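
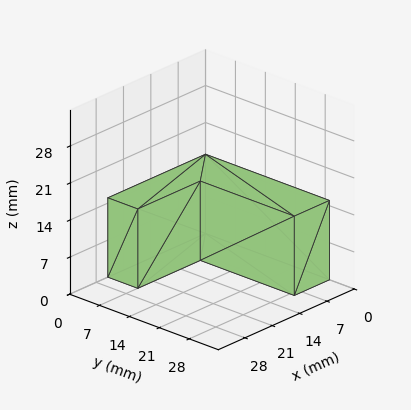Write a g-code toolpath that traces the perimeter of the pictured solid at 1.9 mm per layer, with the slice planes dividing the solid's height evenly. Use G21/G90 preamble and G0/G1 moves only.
Reading the render: the shape is an L-shaped prism: outer 25 × 29 mm, arm thicknesses ≈ 7 mm (horizontal) and 9 mm (vertical), extruded 15 mm in z (dimensions read to the nearest mm from the axis ticks). For the g-code, the solid's height is divided into equal slices at the stated Δz and each level perimeter traced with G1 moves after a G0 lift.

; perimeter-only toolpath
G21 ; units = mm
G90 ; absolute positioning
G28 ; home
; layer 1
G0 Z1.9
G0 X0.0 Y0.0
G1 X25.0 Y0.0
G1 X25.0 Y7.0
G1 X9.0 Y7.0
G1 X9.0 Y29.0
G1 X0.0 Y29.0
G1 X0.0 Y0.0
; layer 2
G0 Z3.8
G0 X0.0 Y0.0
G1 X25.0 Y0.0
G1 X25.0 Y7.0
G1 X9.0 Y7.0
G1 X9.0 Y29.0
G1 X0.0 Y29.0
G1 X0.0 Y0.0
; layer 3
G0 Z5.6
G0 X0.0 Y0.0
G1 X25.0 Y0.0
G1 X25.0 Y7.0
G1 X9.0 Y7.0
G1 X9.0 Y29.0
G1 X0.0 Y29.0
G1 X0.0 Y0.0
; layer 4
G0 Z7.5
G0 X0.0 Y0.0
G1 X25.0 Y0.0
G1 X25.0 Y7.0
G1 X9.0 Y7.0
G1 X9.0 Y29.0
G1 X0.0 Y29.0
G1 X0.0 Y0.0
; layer 5
G0 Z9.4
G0 X0.0 Y0.0
G1 X25.0 Y0.0
G1 X25.0 Y7.0
G1 X9.0 Y7.0
G1 X9.0 Y29.0
G1 X0.0 Y29.0
G1 X0.0 Y0.0
; layer 6
G0 Z11.2
G0 X0.0 Y0.0
G1 X25.0 Y0.0
G1 X25.0 Y7.0
G1 X9.0 Y7.0
G1 X9.0 Y29.0
G1 X0.0 Y29.0
G1 X0.0 Y0.0
; layer 7
G0 Z13.1
G0 X0.0 Y0.0
G1 X25.0 Y0.0
G1 X25.0 Y7.0
G1 X9.0 Y7.0
G1 X9.0 Y29.0
G1 X0.0 Y29.0
G1 X0.0 Y0.0
; layer 8
G0 Z15.0
G0 X0.0 Y0.0
G1 X25.0 Y0.0
G1 X25.0 Y7.0
G1 X9.0 Y7.0
G1 X9.0 Y29.0
G1 X0.0 Y29.0
G1 X0.0 Y0.0
M2 ; end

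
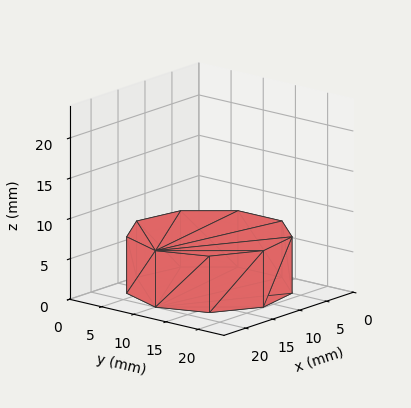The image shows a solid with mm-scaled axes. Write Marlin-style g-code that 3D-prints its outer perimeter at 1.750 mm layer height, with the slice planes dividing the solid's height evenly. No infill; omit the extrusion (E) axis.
Reading the render: the shape is a regular 9-sided prism (a cylinder approximated with 9 flat sides), circumscribed radius ≈ 10 mm, height ≈ 7 mm (dimensions read to the nearest mm from the axis ticks). For the g-code, the solid's height is divided into equal slices at the stated Δz and each level perimeter traced with G1 moves after a G0 lift.

; perimeter-only toolpath
G21 ; units = mm
G90 ; absolute positioning
G28 ; home
; layer 1
G0 Z1.750
G0 X20.000 Y10.000
G1 X17.660 Y16.428
G1 X11.736 Y19.848
G1 X5.000 Y18.660
G1 X0.603 Y13.420
G1 X0.603 Y6.580
G1 X5.000 Y1.340
G1 X11.736 Y0.152
G1 X17.660 Y3.572
G1 X20.000 Y10.000
; layer 2
G0 Z3.500
G0 X20.000 Y10.000
G1 X17.660 Y16.428
G1 X11.736 Y19.848
G1 X5.000 Y18.660
G1 X0.603 Y13.420
G1 X0.603 Y6.580
G1 X5.000 Y1.340
G1 X11.736 Y0.152
G1 X17.660 Y3.572
G1 X20.000 Y10.000
; layer 3
G0 Z5.250
G0 X20.000 Y10.000
G1 X17.660 Y16.428
G1 X11.736 Y19.848
G1 X5.000 Y18.660
G1 X0.603 Y13.420
G1 X0.603 Y6.580
G1 X5.000 Y1.340
G1 X11.736 Y0.152
G1 X17.660 Y3.572
G1 X20.000 Y10.000
; layer 4
G0 Z7.000
G0 X20.000 Y10.000
G1 X17.660 Y16.428
G1 X11.736 Y19.848
G1 X5.000 Y18.660
G1 X0.603 Y13.420
G1 X0.603 Y6.580
G1 X5.000 Y1.340
G1 X11.736 Y0.152
G1 X17.660 Y3.572
G1 X20.000 Y10.000
M2 ; end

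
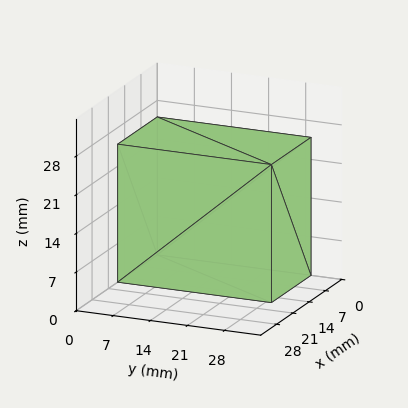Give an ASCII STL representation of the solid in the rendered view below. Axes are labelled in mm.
Reading the render: the shape is a rectangular box, roughly 17 × 29 mm footprint and 25 mm tall (dimensions read to the nearest mm from the axis ticks). For the STL, each face is triangulated and given an outward normal.

solid part
  facet normal 0.0000 0.0000 -1.0000
    outer loop
      vertex 17.000 29.000 0.000
      vertex 17.000 0.000 0.000
      vertex 0.000 0.000 0.000
    endloop
  endfacet
  facet normal 0.0000 0.0000 -1.0000
    outer loop
      vertex 0.000 29.000 0.000
      vertex 17.000 29.000 0.000
      vertex 0.000 0.000 0.000
    endloop
  endfacet
  facet normal 0.0000 0.0000 1.0000
    outer loop
      vertex 0.000 0.000 25.000
      vertex 17.000 0.000 25.000
      vertex 17.000 29.000 25.000
    endloop
  endfacet
  facet normal 0.0000 0.0000 1.0000
    outer loop
      vertex 0.000 0.000 25.000
      vertex 17.000 29.000 25.000
      vertex 0.000 29.000 25.000
    endloop
  endfacet
  facet normal 0.0000 -1.0000 0.0000
    outer loop
      vertex 0.000 0.000 0.000
      vertex 17.000 0.000 0.000
      vertex 17.000 0.000 25.000
    endloop
  endfacet
  facet normal 0.0000 -1.0000 0.0000
    outer loop
      vertex 0.000 0.000 0.000
      vertex 17.000 0.000 25.000
      vertex 0.000 0.000 25.000
    endloop
  endfacet
  facet normal 0.0000 1.0000 0.0000
    outer loop
      vertex 17.000 29.000 25.000
      vertex 17.000 29.000 0.000
      vertex 0.000 29.000 0.000
    endloop
  endfacet
  facet normal 0.0000 1.0000 0.0000
    outer loop
      vertex 0.000 29.000 25.000
      vertex 17.000 29.000 25.000
      vertex 0.000 29.000 0.000
    endloop
  endfacet
  facet normal -1.0000 0.0000 0.0000
    outer loop
      vertex 0.000 29.000 25.000
      vertex 0.000 29.000 0.000
      vertex 0.000 0.000 0.000
    endloop
  endfacet
  facet normal -1.0000 0.0000 0.0000
    outer loop
      vertex 0.000 0.000 25.000
      vertex 0.000 29.000 25.000
      vertex 0.000 0.000 0.000
    endloop
  endfacet
  facet normal 1.0000 0.0000 0.0000
    outer loop
      vertex 17.000 0.000 0.000
      vertex 17.000 29.000 0.000
      vertex 17.000 29.000 25.000
    endloop
  endfacet
  facet normal 1.0000 0.0000 0.0000
    outer loop
      vertex 17.000 0.000 0.000
      vertex 17.000 29.000 25.000
      vertex 17.000 0.000 25.000
    endloop
  endfacet
endsolid part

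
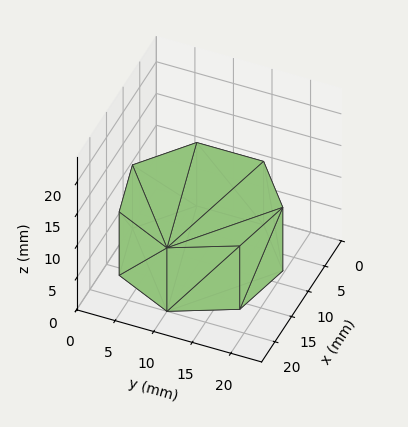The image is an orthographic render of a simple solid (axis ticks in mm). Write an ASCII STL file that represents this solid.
Reading the render: the shape is a regular 7-sided prism (a cylinder approximated with 7 flat sides), circumscribed radius ≈ 10 mm, height ≈ 10 mm (dimensions read to the nearest mm from the axis ticks). For the STL, each face is triangulated and given an outward normal.

solid part
  facet normal 0.0000 0.0000 -1.0000
    outer loop
      vertex 7.77 19.75 0.00
      vertex 16.23 17.82 0.00
      vertex 20.00 10.00 0.00
    endloop
  endfacet
  facet normal 0.0000 0.0000 -1.0000
    outer loop
      vertex 0.99 14.34 0.00
      vertex 7.77 19.75 0.00
      vertex 20.00 10.00 0.00
    endloop
  endfacet
  facet normal 0.0000 0.0000 -1.0000
    outer loop
      vertex 0.99 5.66 0.00
      vertex 0.99 14.34 0.00
      vertex 20.00 10.00 0.00
    endloop
  endfacet
  facet normal 0.0000 0.0000 -1.0000
    outer loop
      vertex 7.77 0.25 0.00
      vertex 0.99 5.66 0.00
      vertex 20.00 10.00 0.00
    endloop
  endfacet
  facet normal 0.0000 0.0000 -1.0000
    outer loop
      vertex 16.23 2.18 0.00
      vertex 7.77 0.25 0.00
      vertex 20.00 10.00 0.00
    endloop
  endfacet
  facet normal 0.0000 0.0000 1.0000
    outer loop
      vertex 20.00 10.00 10.00
      vertex 16.23 17.82 10.00
      vertex 7.77 19.75 10.00
    endloop
  endfacet
  facet normal 0.0000 0.0000 1.0000
    outer loop
      vertex 20.00 10.00 10.00
      vertex 7.77 19.75 10.00
      vertex 0.99 14.34 10.00
    endloop
  endfacet
  facet normal 0.0000 0.0000 1.0000
    outer loop
      vertex 20.00 10.00 10.00
      vertex 0.99 14.34 10.00
      vertex 0.99 5.66 10.00
    endloop
  endfacet
  facet normal 0.0000 0.0000 1.0000
    outer loop
      vertex 20.00 10.00 10.00
      vertex 0.99 5.66 10.00
      vertex 7.77 0.25 10.00
    endloop
  endfacet
  facet normal 0.0000 0.0000 1.0000
    outer loop
      vertex 20.00 10.00 10.00
      vertex 7.77 0.25 10.00
      vertex 16.23 2.18 10.00
    endloop
  endfacet
  facet normal 0.9008 0.4343 0.0000
    outer loop
      vertex 20.00 10.00 0.00
      vertex 16.23 17.82 0.00
      vertex 16.23 17.82 10.00
    endloop
  endfacet
  facet normal 0.9008 0.4343 0.0000
    outer loop
      vertex 20.00 10.00 0.00
      vertex 16.23 17.82 10.00
      vertex 20.00 10.00 10.00
    endloop
  endfacet
  facet normal 0.2224 0.9750 0.0000
    outer loop
      vertex 16.23 17.82 0.00
      vertex 7.77 19.75 0.00
      vertex 7.77 19.75 10.00
    endloop
  endfacet
  facet normal 0.2224 0.9750 0.0000
    outer loop
      vertex 16.23 17.82 0.00
      vertex 7.77 19.75 10.00
      vertex 16.23 17.82 10.00
    endloop
  endfacet
  facet normal -0.6237 0.7817 0.0000
    outer loop
      vertex 7.77 19.75 0.00
      vertex 0.99 14.34 0.00
      vertex 0.99 14.34 10.00
    endloop
  endfacet
  facet normal -0.6237 0.7817 0.0000
    outer loop
      vertex 7.77 19.75 0.00
      vertex 0.99 14.34 10.00
      vertex 7.77 19.75 10.00
    endloop
  endfacet
  facet normal -1.0000 0.0000 0.0000
    outer loop
      vertex 0.99 14.34 0.00
      vertex 0.99 5.66 0.00
      vertex 0.99 5.66 10.00
    endloop
  endfacet
  facet normal -1.0000 0.0000 0.0000
    outer loop
      vertex 0.99 14.34 0.00
      vertex 0.99 5.66 10.00
      vertex 0.99 14.34 10.00
    endloop
  endfacet
  facet normal -0.6237 -0.7817 0.0000
    outer loop
      vertex 0.99 5.66 0.00
      vertex 7.77 0.25 0.00
      vertex 7.77 0.25 10.00
    endloop
  endfacet
  facet normal -0.6237 -0.7817 0.0000
    outer loop
      vertex 0.99 5.66 0.00
      vertex 7.77 0.25 10.00
      vertex 0.99 5.66 10.00
    endloop
  endfacet
  facet normal 0.2224 -0.9750 0.0000
    outer loop
      vertex 7.77 0.25 0.00
      vertex 16.23 2.18 0.00
      vertex 16.23 2.18 10.00
    endloop
  endfacet
  facet normal 0.2224 -0.9750 0.0000
    outer loop
      vertex 7.77 0.25 0.00
      vertex 16.23 2.18 10.00
      vertex 7.77 0.25 10.00
    endloop
  endfacet
  facet normal 0.9008 -0.4343 0.0000
    outer loop
      vertex 16.23 2.18 0.00
      vertex 20.00 10.00 0.00
      vertex 20.00 10.00 10.00
    endloop
  endfacet
  facet normal 0.9008 -0.4343 0.0000
    outer loop
      vertex 16.23 2.18 0.00
      vertex 20.00 10.00 10.00
      vertex 16.23 2.18 10.00
    endloop
  endfacet
endsolid part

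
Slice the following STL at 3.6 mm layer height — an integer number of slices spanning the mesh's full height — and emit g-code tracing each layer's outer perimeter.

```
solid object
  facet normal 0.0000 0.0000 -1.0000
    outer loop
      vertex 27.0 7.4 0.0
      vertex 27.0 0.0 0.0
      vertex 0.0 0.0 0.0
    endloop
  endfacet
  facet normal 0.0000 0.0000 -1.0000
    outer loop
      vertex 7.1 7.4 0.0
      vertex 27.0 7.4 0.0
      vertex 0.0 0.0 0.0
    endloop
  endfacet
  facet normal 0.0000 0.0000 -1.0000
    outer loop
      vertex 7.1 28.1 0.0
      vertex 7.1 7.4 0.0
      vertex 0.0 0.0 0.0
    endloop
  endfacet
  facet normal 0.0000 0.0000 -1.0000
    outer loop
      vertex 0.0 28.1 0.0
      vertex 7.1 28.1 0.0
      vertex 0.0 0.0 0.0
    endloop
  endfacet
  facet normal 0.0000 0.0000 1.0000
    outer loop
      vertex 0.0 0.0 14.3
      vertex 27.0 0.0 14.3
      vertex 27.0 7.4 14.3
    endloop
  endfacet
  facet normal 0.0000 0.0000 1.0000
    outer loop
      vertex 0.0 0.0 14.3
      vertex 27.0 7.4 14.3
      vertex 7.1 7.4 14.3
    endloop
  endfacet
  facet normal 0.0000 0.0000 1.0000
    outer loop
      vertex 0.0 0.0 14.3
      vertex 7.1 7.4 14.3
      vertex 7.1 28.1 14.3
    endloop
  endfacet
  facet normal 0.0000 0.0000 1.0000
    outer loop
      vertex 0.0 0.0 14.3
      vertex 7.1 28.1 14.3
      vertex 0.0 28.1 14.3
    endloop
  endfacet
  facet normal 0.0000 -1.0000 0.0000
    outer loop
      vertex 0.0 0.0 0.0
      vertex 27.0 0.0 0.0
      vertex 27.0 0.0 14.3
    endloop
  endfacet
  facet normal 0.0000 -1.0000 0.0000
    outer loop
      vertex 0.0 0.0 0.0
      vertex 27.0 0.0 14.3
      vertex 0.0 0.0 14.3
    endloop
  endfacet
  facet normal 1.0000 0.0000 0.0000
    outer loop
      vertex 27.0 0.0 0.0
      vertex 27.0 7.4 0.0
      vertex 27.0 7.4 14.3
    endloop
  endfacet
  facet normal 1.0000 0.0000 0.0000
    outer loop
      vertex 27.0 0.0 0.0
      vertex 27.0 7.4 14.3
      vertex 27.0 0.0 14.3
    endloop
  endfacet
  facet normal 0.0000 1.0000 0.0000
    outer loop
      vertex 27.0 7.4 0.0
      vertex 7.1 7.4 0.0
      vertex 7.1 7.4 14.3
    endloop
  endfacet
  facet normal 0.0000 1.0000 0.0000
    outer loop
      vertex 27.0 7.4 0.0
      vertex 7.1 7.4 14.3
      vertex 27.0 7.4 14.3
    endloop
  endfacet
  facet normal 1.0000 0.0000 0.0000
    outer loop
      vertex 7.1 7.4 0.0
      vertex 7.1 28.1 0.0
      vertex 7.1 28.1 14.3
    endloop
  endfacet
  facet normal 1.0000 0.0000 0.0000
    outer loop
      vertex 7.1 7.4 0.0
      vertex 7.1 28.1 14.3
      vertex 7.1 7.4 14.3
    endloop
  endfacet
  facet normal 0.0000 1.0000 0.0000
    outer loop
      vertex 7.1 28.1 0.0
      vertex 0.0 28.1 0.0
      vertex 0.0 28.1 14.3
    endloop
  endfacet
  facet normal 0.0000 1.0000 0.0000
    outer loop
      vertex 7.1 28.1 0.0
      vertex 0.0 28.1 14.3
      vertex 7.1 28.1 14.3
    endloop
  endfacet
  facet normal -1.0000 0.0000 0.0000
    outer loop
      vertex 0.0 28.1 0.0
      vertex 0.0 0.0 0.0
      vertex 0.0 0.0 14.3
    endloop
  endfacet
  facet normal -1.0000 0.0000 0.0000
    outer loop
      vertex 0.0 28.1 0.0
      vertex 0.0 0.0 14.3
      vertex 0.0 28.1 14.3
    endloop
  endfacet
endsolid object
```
; perimeter-only toolpath
G21 ; units = mm
G90 ; absolute positioning
G28 ; home
; layer 1
G0 Z3.6
G0 X0.0 Y0.0
G1 X27.0 Y0.0
G1 X27.0 Y7.4
G1 X7.1 Y7.4
G1 X7.1 Y28.1
G1 X0.0 Y28.1
G1 X0.0 Y0.0
; layer 2
G0 Z7.2
G0 X0.0 Y0.0
G1 X27.0 Y0.0
G1 X27.0 Y7.4
G1 X7.1 Y7.4
G1 X7.1 Y28.1
G1 X0.0 Y28.1
G1 X0.0 Y0.0
; layer 3
G0 Z10.7
G0 X0.0 Y0.0
G1 X27.0 Y0.0
G1 X27.0 Y7.4
G1 X7.1 Y7.4
G1 X7.1 Y28.1
G1 X0.0 Y28.1
G1 X0.0 Y0.0
; layer 4
G0 Z14.3
G0 X0.0 Y0.0
G1 X27.0 Y0.0
G1 X27.0 Y7.4
G1 X7.1 Y7.4
G1 X7.1 Y28.1
G1 X0.0 Y28.1
G1 X0.0 Y0.0
M2 ; end

The solid is an L-shaped prism: outer 27 × 28.1 mm, arm thicknesses ≈ 7.4 mm (horizontal) and 7.1 mm (vertical), extruded 14.3 mm in z. Slicing at Δz = 3.6 mm — 4 equal slices spanning the solid's height, so layer i sits at z = i·h/4 — gives 4 non-empty perimeters. Each is a 6-segment closed polygon; G0 lifts to the layer z and rapids to the start vertex, then G1 traces the edges.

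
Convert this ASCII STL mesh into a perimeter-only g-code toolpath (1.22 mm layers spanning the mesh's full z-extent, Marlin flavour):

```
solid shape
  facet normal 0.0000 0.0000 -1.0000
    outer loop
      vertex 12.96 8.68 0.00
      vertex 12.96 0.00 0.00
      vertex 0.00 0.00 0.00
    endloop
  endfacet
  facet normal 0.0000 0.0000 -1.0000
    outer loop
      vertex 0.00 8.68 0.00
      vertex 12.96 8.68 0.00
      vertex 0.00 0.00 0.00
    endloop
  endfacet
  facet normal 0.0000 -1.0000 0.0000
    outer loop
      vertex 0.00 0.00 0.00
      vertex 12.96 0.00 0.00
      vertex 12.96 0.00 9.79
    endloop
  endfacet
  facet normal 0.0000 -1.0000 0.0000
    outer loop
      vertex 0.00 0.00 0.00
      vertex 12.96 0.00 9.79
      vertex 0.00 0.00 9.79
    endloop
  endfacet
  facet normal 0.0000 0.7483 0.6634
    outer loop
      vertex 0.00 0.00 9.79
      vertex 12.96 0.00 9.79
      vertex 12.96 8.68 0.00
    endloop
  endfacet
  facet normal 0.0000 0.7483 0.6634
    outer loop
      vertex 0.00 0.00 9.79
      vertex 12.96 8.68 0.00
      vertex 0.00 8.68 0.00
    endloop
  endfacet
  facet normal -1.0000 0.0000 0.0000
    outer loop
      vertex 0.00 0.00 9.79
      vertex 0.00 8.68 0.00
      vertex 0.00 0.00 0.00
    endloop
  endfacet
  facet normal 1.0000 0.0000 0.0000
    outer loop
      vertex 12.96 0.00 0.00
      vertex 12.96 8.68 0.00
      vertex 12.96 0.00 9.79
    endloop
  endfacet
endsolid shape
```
; perimeter-only toolpath
G21 ; units = mm
G90 ; absolute positioning
G28 ; home
; layer 1
G0 Z1.22
G0 X0.00 Y0.00
G1 X12.96 Y0.00
G1 X12.96 Y7.59
G1 X0.00 Y7.59
G1 X0.00 Y0.00
; layer 2
G0 Z2.45
G0 X0.00 Y0.00
G1 X12.96 Y0.00
G1 X12.96 Y6.51
G1 X0.00 Y6.51
G1 X0.00 Y0.00
; layer 3
G0 Z3.67
G0 X0.00 Y0.00
G1 X12.96 Y0.00
G1 X12.96 Y5.42
G1 X0.00 Y5.42
G1 X0.00 Y0.00
; layer 4
G0 Z4.89
G0 X0.00 Y0.00
G1 X12.96 Y0.00
G1 X12.96 Y4.34
G1 X0.00 Y4.34
G1 X0.00 Y0.00
; layer 5
G0 Z6.12
G0 X0.00 Y0.00
G1 X12.96 Y0.00
G1 X12.96 Y3.25
G1 X0.00 Y3.25
G1 X0.00 Y0.00
; layer 6
G0 Z7.34
G0 X0.00 Y0.00
G1 X12.96 Y0.00
G1 X12.96 Y2.17
G1 X0.00 Y2.17
G1 X0.00 Y0.00
; layer 7
G0 Z8.57
G0 X0.00 Y0.00
G1 X12.96 Y0.00
G1 X12.96 Y1.08
G1 X0.00 Y1.08
G1 X0.00 Y0.00
M2 ; end

The solid is a wedge (ramp): 13 × 8.68 mm base, rising to 9.79 mm along the y=0 edge and sloping linearly to z=0 at y=8.68. Slicing at Δz = 1.22 mm — 8 equal slices spanning the solid's height, so layer i sits at z = i·h/8 — gives 7 non-empty perimeters. Each is a 4-segment closed polygon; G0 lifts to the layer z and rapids to the start vertex, then G1 traces the edges. The cross-section shrinks linearly with z (the slice at the apex is degenerate and omitted).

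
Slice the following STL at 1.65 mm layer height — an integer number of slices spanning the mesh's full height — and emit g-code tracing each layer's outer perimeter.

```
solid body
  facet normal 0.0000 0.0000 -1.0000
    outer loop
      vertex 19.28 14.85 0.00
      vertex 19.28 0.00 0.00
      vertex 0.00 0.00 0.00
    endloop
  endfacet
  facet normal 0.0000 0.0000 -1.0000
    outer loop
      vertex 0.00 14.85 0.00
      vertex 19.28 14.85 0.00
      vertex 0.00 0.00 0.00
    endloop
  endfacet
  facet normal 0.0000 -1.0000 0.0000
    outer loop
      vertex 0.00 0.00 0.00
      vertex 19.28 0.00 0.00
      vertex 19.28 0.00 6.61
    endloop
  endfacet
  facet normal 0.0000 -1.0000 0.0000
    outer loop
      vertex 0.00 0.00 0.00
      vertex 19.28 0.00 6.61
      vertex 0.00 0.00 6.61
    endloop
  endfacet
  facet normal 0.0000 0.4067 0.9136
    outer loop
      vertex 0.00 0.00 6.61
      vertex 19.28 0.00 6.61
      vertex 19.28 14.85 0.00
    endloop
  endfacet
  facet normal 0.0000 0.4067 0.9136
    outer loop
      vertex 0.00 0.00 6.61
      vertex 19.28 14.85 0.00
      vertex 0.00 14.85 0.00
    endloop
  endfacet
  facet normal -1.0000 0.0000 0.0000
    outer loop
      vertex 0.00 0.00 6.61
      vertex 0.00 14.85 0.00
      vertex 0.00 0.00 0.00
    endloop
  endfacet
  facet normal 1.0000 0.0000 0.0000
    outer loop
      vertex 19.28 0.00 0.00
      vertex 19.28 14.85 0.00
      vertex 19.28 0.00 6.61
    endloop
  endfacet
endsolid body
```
; perimeter-only toolpath
G21 ; units = mm
G90 ; absolute positioning
G28 ; home
; layer 1
G0 Z1.65
G0 X0.00 Y0.00
G1 X19.28 Y0.00
G1 X19.28 Y11.14
G1 X0.00 Y11.14
G1 X0.00 Y0.00
; layer 2
G0 Z3.31
G0 X0.00 Y0.00
G1 X19.28 Y0.00
G1 X19.28 Y7.42
G1 X0.00 Y7.42
G1 X0.00 Y0.00
; layer 3
G0 Z4.96
G0 X0.00 Y0.00
G1 X19.28 Y0.00
G1 X19.28 Y3.71
G1 X0.00 Y3.71
G1 X0.00 Y0.00
M2 ; end

The solid is a wedge (ramp): 19.3 × 14.8 mm base, rising to 6.61 mm along the y=0 edge and sloping linearly to z=0 at y=14.8. Slicing at Δz = 1.65 mm — 4 equal slices spanning the solid's height, so layer i sits at z = i·h/4 — gives 3 non-empty perimeters. Each is a 4-segment closed polygon; G0 lifts to the layer z and rapids to the start vertex, then G1 traces the edges. The cross-section shrinks linearly with z (the slice at the apex is degenerate and omitted).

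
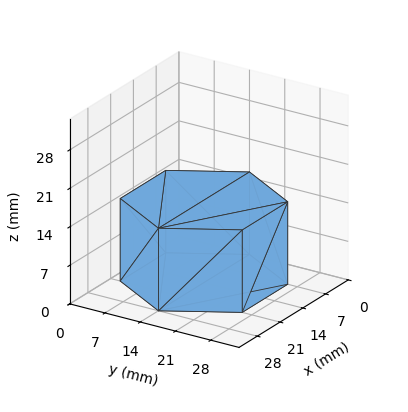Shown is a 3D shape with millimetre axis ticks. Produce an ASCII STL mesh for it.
Reading the render: the shape is a regular 6-sided prism (a cylinder approximated with 6 flat sides), circumscribed radius ≈ 14 mm, height ≈ 15 mm (dimensions read to the nearest mm from the axis ticks). For the STL, each face is triangulated and given an outward normal.

solid part
  facet normal 0.0000 0.0000 -1.0000
    outer loop
      vertex 7.0 26.1 0.0
      vertex 21.0 26.1 0.0
      vertex 28.0 14.0 0.0
    endloop
  endfacet
  facet normal 0.0000 0.0000 -1.0000
    outer loop
      vertex 0.0 14.0 0.0
      vertex 7.0 26.1 0.0
      vertex 28.0 14.0 0.0
    endloop
  endfacet
  facet normal 0.0000 0.0000 -1.0000
    outer loop
      vertex 7.0 1.9 0.0
      vertex 0.0 14.0 0.0
      vertex 28.0 14.0 0.0
    endloop
  endfacet
  facet normal 0.0000 0.0000 -1.0000
    outer loop
      vertex 21.0 1.9 0.0
      vertex 7.0 1.9 0.0
      vertex 28.0 14.0 0.0
    endloop
  endfacet
  facet normal 0.0000 0.0000 1.0000
    outer loop
      vertex 28.0 14.0 15.0
      vertex 21.0 26.1 15.0
      vertex 7.0 26.1 15.0
    endloop
  endfacet
  facet normal 0.0000 0.0000 1.0000
    outer loop
      vertex 28.0 14.0 15.0
      vertex 7.0 26.1 15.0
      vertex 0.0 14.0 15.0
    endloop
  endfacet
  facet normal 0.0000 0.0000 1.0000
    outer loop
      vertex 28.0 14.0 15.0
      vertex 0.0 14.0 15.0
      vertex 7.0 1.9 15.0
    endloop
  endfacet
  facet normal 0.0000 0.0000 1.0000
    outer loop
      vertex 28.0 14.0 15.0
      vertex 7.0 1.9 15.0
      vertex 21.0 1.9 15.0
    endloop
  endfacet
  facet normal 0.8656 0.5008 0.0000
    outer loop
      vertex 28.0 14.0 0.0
      vertex 21.0 26.1 0.0
      vertex 21.0 26.1 15.0
    endloop
  endfacet
  facet normal 0.8656 0.5008 0.0000
    outer loop
      vertex 28.0 14.0 0.0
      vertex 21.0 26.1 15.0
      vertex 28.0 14.0 15.0
    endloop
  endfacet
  facet normal 0.0000 1.0000 0.0000
    outer loop
      vertex 21.0 26.1 0.0
      vertex 7.0 26.1 0.0
      vertex 7.0 26.1 15.0
    endloop
  endfacet
  facet normal 0.0000 1.0000 0.0000
    outer loop
      vertex 21.0 26.1 0.0
      vertex 7.0 26.1 15.0
      vertex 21.0 26.1 15.0
    endloop
  endfacet
  facet normal -0.8656 0.5008 0.0000
    outer loop
      vertex 7.0 26.1 0.0
      vertex 0.0 14.0 0.0
      vertex 0.0 14.0 15.0
    endloop
  endfacet
  facet normal -0.8656 0.5008 0.0000
    outer loop
      vertex 7.0 26.1 0.0
      vertex 0.0 14.0 15.0
      vertex 7.0 26.1 15.0
    endloop
  endfacet
  facet normal -0.8656 -0.5008 0.0000
    outer loop
      vertex 0.0 14.0 0.0
      vertex 7.0 1.9 0.0
      vertex 7.0 1.9 15.0
    endloop
  endfacet
  facet normal -0.8656 -0.5008 0.0000
    outer loop
      vertex 0.0 14.0 0.0
      vertex 7.0 1.9 15.0
      vertex 0.0 14.0 15.0
    endloop
  endfacet
  facet normal 0.0000 -1.0000 0.0000
    outer loop
      vertex 7.0 1.9 0.0
      vertex 21.0 1.9 0.0
      vertex 21.0 1.9 15.0
    endloop
  endfacet
  facet normal 0.0000 -1.0000 0.0000
    outer loop
      vertex 7.0 1.9 0.0
      vertex 21.0 1.9 15.0
      vertex 7.0 1.9 15.0
    endloop
  endfacet
  facet normal 0.8656 -0.5008 0.0000
    outer loop
      vertex 21.0 1.9 0.0
      vertex 28.0 14.0 0.0
      vertex 28.0 14.0 15.0
    endloop
  endfacet
  facet normal 0.8656 -0.5008 0.0000
    outer loop
      vertex 21.0 1.9 0.0
      vertex 28.0 14.0 15.0
      vertex 21.0 1.9 15.0
    endloop
  endfacet
endsolid part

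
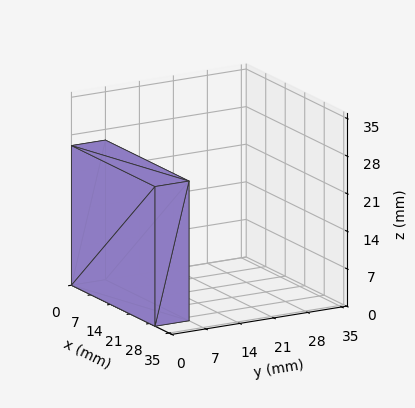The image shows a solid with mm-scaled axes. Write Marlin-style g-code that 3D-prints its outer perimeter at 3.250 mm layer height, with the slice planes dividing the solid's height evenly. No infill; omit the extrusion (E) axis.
Reading the render: the shape is a rectangular box, roughly 30 × 7 mm footprint and 26 mm tall (dimensions read to the nearest mm from the axis ticks). For the g-code, the solid's height is divided into equal slices at the stated Δz and each level perimeter traced with G1 moves after a G0 lift.

; perimeter-only toolpath
G21 ; units = mm
G90 ; absolute positioning
G28 ; home
; layer 1
G0 Z3.250
G0 X0.000 Y0.000
G1 X30.000 Y0.000
G1 X30.000 Y7.000
G1 X0.000 Y7.000
G1 X0.000 Y0.000
; layer 2
G0 Z6.500
G0 X0.000 Y0.000
G1 X30.000 Y0.000
G1 X30.000 Y7.000
G1 X0.000 Y7.000
G1 X0.000 Y0.000
; layer 3
G0 Z9.750
G0 X0.000 Y0.000
G1 X30.000 Y0.000
G1 X30.000 Y7.000
G1 X0.000 Y7.000
G1 X0.000 Y0.000
; layer 4
G0 Z13.000
G0 X0.000 Y0.000
G1 X30.000 Y0.000
G1 X30.000 Y7.000
G1 X0.000 Y7.000
G1 X0.000 Y0.000
; layer 5
G0 Z16.250
G0 X0.000 Y0.000
G1 X30.000 Y0.000
G1 X30.000 Y7.000
G1 X0.000 Y7.000
G1 X0.000 Y0.000
; layer 6
G0 Z19.500
G0 X0.000 Y0.000
G1 X30.000 Y0.000
G1 X30.000 Y7.000
G1 X0.000 Y7.000
G1 X0.000 Y0.000
; layer 7
G0 Z22.750
G0 X0.000 Y0.000
G1 X30.000 Y0.000
G1 X30.000 Y7.000
G1 X0.000 Y7.000
G1 X0.000 Y0.000
; layer 8
G0 Z26.000
G0 X0.000 Y0.000
G1 X30.000 Y0.000
G1 X30.000 Y7.000
G1 X0.000 Y7.000
G1 X0.000 Y0.000
M2 ; end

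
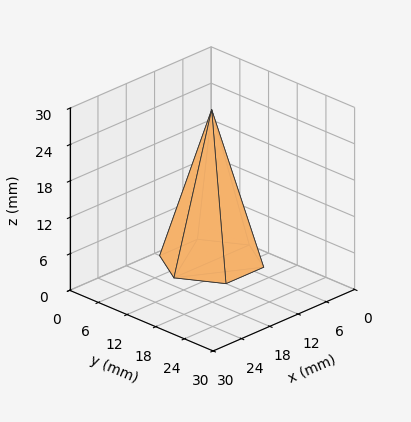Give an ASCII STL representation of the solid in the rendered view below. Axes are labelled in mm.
Reading the render: the shape is a regular 6-sided pyramid, base circumscribed radius ≈ 8 mm, apex at z ≈ 25 mm (dimensions read to the nearest mm from the axis ticks). For the STL, each face is triangulated and given an outward normal.

solid part
  facet normal 0.0000 0.0000 -1.0000
    outer loop
      vertex 4.00 14.93 0.00
      vertex 12.00 14.93 0.00
      vertex 16.00 8.00 0.00
    endloop
  endfacet
  facet normal 0.0000 0.0000 -1.0000
    outer loop
      vertex 0.00 8.00 0.00
      vertex 4.00 14.93 0.00
      vertex 16.00 8.00 0.00
    endloop
  endfacet
  facet normal 0.0000 0.0000 -1.0000
    outer loop
      vertex 4.00 1.07 0.00
      vertex 0.00 8.00 0.00
      vertex 16.00 8.00 0.00
    endloop
  endfacet
  facet normal 0.0000 0.0000 -1.0000
    outer loop
      vertex 12.00 1.07 0.00
      vertex 4.00 1.07 0.00
      vertex 16.00 8.00 0.00
    endloop
  endfacet
  facet normal 0.8346 0.4817 0.2671
    outer loop
      vertex 16.00 8.00 0.00
      vertex 12.00 14.93 0.00
      vertex 8.00 8.00 25.00
    endloop
  endfacet
  facet normal 0.0000 0.9637 0.2671
    outer loop
      vertex 12.00 14.93 0.00
      vertex 4.00 14.93 0.00
      vertex 8.00 8.00 25.00
    endloop
  endfacet
  facet normal -0.8346 0.4817 0.2671
    outer loop
      vertex 4.00 14.93 0.00
      vertex 0.00 8.00 0.00
      vertex 8.00 8.00 25.00
    endloop
  endfacet
  facet normal -0.8346 -0.4817 0.2671
    outer loop
      vertex 0.00 8.00 0.00
      vertex 4.00 1.07 0.00
      vertex 8.00 8.00 25.00
    endloop
  endfacet
  facet normal 0.0000 -0.9637 0.2671
    outer loop
      vertex 4.00 1.07 0.00
      vertex 12.00 1.07 0.00
      vertex 8.00 8.00 25.00
    endloop
  endfacet
  facet normal 0.8346 -0.4817 0.2671
    outer loop
      vertex 12.00 1.07 0.00
      vertex 16.00 8.00 0.00
      vertex 8.00 8.00 25.00
    endloop
  endfacet
endsolid part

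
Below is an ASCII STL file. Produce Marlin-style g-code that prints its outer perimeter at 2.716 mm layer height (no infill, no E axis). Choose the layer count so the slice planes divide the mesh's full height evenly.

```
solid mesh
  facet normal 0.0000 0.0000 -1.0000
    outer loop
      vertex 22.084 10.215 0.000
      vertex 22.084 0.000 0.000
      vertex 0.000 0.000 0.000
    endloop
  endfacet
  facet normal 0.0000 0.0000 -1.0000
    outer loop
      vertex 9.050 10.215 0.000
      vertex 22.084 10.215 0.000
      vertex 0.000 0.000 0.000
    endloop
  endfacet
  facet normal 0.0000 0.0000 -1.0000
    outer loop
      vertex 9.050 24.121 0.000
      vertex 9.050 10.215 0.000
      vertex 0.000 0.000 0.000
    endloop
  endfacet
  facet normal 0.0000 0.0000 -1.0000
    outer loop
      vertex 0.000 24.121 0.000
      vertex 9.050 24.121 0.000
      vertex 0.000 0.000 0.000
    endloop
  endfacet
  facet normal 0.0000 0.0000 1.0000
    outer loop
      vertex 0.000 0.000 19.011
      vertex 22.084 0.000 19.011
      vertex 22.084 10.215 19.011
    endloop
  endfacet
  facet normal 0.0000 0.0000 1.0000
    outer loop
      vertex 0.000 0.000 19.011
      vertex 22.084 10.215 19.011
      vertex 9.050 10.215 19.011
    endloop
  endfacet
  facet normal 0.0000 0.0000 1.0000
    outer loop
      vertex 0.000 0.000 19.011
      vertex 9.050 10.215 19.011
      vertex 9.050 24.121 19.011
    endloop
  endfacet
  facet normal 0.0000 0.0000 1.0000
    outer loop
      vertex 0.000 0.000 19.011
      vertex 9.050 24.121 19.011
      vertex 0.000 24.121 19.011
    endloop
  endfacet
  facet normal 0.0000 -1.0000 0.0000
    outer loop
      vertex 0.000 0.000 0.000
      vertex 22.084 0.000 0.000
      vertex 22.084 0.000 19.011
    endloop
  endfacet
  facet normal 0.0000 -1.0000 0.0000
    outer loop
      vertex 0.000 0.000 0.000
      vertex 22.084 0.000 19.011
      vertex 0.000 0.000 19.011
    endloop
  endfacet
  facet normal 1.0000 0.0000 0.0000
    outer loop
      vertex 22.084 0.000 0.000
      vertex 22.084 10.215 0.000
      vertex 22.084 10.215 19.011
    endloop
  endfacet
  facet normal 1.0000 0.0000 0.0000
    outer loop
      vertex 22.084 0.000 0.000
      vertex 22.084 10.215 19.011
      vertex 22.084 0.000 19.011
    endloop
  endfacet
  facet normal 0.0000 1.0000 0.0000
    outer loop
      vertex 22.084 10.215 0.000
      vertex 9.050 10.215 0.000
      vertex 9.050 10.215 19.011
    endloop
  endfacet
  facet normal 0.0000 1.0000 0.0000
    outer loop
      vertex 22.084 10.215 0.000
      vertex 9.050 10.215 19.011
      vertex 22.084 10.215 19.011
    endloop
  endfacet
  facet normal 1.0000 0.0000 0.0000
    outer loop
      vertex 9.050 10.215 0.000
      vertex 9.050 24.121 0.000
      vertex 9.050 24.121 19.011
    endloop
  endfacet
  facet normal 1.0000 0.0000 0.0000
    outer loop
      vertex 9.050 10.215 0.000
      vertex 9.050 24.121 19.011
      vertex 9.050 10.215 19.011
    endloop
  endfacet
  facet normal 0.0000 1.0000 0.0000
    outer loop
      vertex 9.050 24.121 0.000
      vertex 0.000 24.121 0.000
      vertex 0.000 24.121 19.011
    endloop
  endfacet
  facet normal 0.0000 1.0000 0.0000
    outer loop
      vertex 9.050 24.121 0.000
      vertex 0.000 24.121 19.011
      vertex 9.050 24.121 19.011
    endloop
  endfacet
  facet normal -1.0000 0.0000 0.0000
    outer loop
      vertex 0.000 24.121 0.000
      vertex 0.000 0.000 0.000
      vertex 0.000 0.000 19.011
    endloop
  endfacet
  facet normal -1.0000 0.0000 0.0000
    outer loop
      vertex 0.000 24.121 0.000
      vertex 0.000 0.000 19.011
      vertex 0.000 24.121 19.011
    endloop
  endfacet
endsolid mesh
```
; perimeter-only toolpath
G21 ; units = mm
G90 ; absolute positioning
G28 ; home
; layer 1
G0 Z2.716
G0 X0.000 Y0.000
G1 X22.084 Y0.000
G1 X22.084 Y10.215
G1 X9.050 Y10.215
G1 X9.050 Y24.121
G1 X0.000 Y24.121
G1 X0.000 Y0.000
; layer 2
G0 Z5.432
G0 X0.000 Y0.000
G1 X22.084 Y0.000
G1 X22.084 Y10.215
G1 X9.050 Y10.215
G1 X9.050 Y24.121
G1 X0.000 Y24.121
G1 X0.000 Y0.000
; layer 3
G0 Z8.148
G0 X0.000 Y0.000
G1 X22.084 Y0.000
G1 X22.084 Y10.215
G1 X9.050 Y10.215
G1 X9.050 Y24.121
G1 X0.000 Y24.121
G1 X0.000 Y0.000
; layer 4
G0 Z10.863
G0 X0.000 Y0.000
G1 X22.084 Y0.000
G1 X22.084 Y10.215
G1 X9.050 Y10.215
G1 X9.050 Y24.121
G1 X0.000 Y24.121
G1 X0.000 Y0.000
; layer 5
G0 Z13.579
G0 X0.000 Y0.000
G1 X22.084 Y0.000
G1 X22.084 Y10.215
G1 X9.050 Y10.215
G1 X9.050 Y24.121
G1 X0.000 Y24.121
G1 X0.000 Y0.000
; layer 6
G0 Z16.295
G0 X0.000 Y0.000
G1 X22.084 Y0.000
G1 X22.084 Y10.215
G1 X9.050 Y10.215
G1 X9.050 Y24.121
G1 X0.000 Y24.121
G1 X0.000 Y0.000
; layer 7
G0 Z19.011
G0 X0.000 Y0.000
G1 X22.084 Y0.000
G1 X22.084 Y10.215
G1 X9.050 Y10.215
G1 X9.050 Y24.121
G1 X0.000 Y24.121
G1 X0.000 Y0.000
M2 ; end

The solid is an L-shaped prism: outer 22.1 × 24.1 mm, arm thicknesses ≈ 10.2 mm (horizontal) and 9.05 mm (vertical), extruded 19 mm in z. Slicing at Δz = 2.716 mm — 7 equal slices spanning the solid's height, so layer i sits at z = i·h/7 — gives 7 non-empty perimeters. Each is a 6-segment closed polygon; G0 lifts to the layer z and rapids to the start vertex, then G1 traces the edges.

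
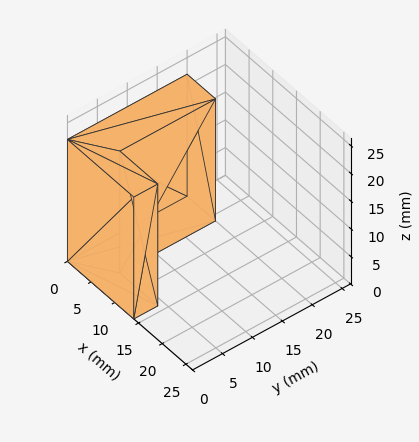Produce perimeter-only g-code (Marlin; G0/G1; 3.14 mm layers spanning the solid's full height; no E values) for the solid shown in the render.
Reading the render: the shape is an L-shaped prism: outer 14 × 20 mm, arm thicknesses ≈ 4 mm (horizontal) and 6 mm (vertical), extruded 22 mm in z (dimensions read to the nearest mm from the axis ticks). For the g-code, the solid's height is divided into equal slices at the stated Δz and each level perimeter traced with G1 moves after a G0 lift.

; perimeter-only toolpath
G21 ; units = mm
G90 ; absolute positioning
G28 ; home
; layer 1
G0 Z3.14
G0 X0.00 Y0.00
G1 X14.00 Y0.00
G1 X14.00 Y4.00
G1 X6.00 Y4.00
G1 X6.00 Y20.00
G1 X0.00 Y20.00
G1 X0.00 Y0.00
; layer 2
G0 Z6.29
G0 X0.00 Y0.00
G1 X14.00 Y0.00
G1 X14.00 Y4.00
G1 X6.00 Y4.00
G1 X6.00 Y20.00
G1 X0.00 Y20.00
G1 X0.00 Y0.00
; layer 3
G0 Z9.43
G0 X0.00 Y0.00
G1 X14.00 Y0.00
G1 X14.00 Y4.00
G1 X6.00 Y4.00
G1 X6.00 Y20.00
G1 X0.00 Y20.00
G1 X0.00 Y0.00
; layer 4
G0 Z12.57
G0 X0.00 Y0.00
G1 X14.00 Y0.00
G1 X14.00 Y4.00
G1 X6.00 Y4.00
G1 X6.00 Y20.00
G1 X0.00 Y20.00
G1 X0.00 Y0.00
; layer 5
G0 Z15.71
G0 X0.00 Y0.00
G1 X14.00 Y0.00
G1 X14.00 Y4.00
G1 X6.00 Y4.00
G1 X6.00 Y20.00
G1 X0.00 Y20.00
G1 X0.00 Y0.00
; layer 6
G0 Z18.86
G0 X0.00 Y0.00
G1 X14.00 Y0.00
G1 X14.00 Y4.00
G1 X6.00 Y4.00
G1 X6.00 Y20.00
G1 X0.00 Y20.00
G1 X0.00 Y0.00
; layer 7
G0 Z22.00
G0 X0.00 Y0.00
G1 X14.00 Y0.00
G1 X14.00 Y4.00
G1 X6.00 Y4.00
G1 X6.00 Y20.00
G1 X0.00 Y20.00
G1 X0.00 Y0.00
M2 ; end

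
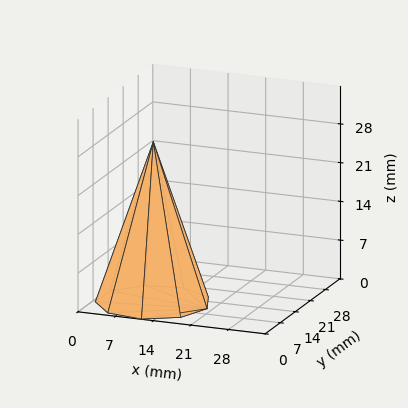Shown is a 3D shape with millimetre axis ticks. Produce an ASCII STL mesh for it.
Reading the render: the shape is a regular 9-sided pyramid, base circumscribed radius ≈ 10 mm, apex at z ≈ 29 mm (dimensions read to the nearest mm from the axis ticks). For the STL, each face is triangulated and given an outward normal.

solid part
  facet normal 0.0000 0.0000 -1.0000
    outer loop
      vertex 11.74 19.85 0.00
      vertex 17.66 16.43 0.00
      vertex 20.00 10.00 0.00
    endloop
  endfacet
  facet normal 0.0000 0.0000 -1.0000
    outer loop
      vertex 5.00 18.66 0.00
      vertex 11.74 19.85 0.00
      vertex 20.00 10.00 0.00
    endloop
  endfacet
  facet normal 0.0000 0.0000 -1.0000
    outer loop
      vertex 0.60 13.42 0.00
      vertex 5.00 18.66 0.00
      vertex 20.00 10.00 0.00
    endloop
  endfacet
  facet normal 0.0000 0.0000 -1.0000
    outer loop
      vertex 0.60 6.58 0.00
      vertex 0.60 13.42 0.00
      vertex 20.00 10.00 0.00
    endloop
  endfacet
  facet normal 0.0000 0.0000 -1.0000
    outer loop
      vertex 5.00 1.34 0.00
      vertex 0.60 6.58 0.00
      vertex 20.00 10.00 0.00
    endloop
  endfacet
  facet normal 0.0000 0.0000 -1.0000
    outer loop
      vertex 11.74 0.15 0.00
      vertex 5.00 1.34 0.00
      vertex 20.00 10.00 0.00
    endloop
  endfacet
  facet normal 0.0000 0.0000 -1.0000
    outer loop
      vertex 17.66 3.57 0.00
      vertex 11.74 0.15 0.00
      vertex 20.00 10.00 0.00
    endloop
  endfacet
  facet normal 0.8939 0.3253 0.3083
    outer loop
      vertex 20.00 10.00 0.00
      vertex 17.66 16.43 0.00
      vertex 10.00 10.00 29.00
    endloop
  endfacet
  facet normal 0.4759 0.8237 0.3083
    outer loop
      vertex 17.66 16.43 0.00
      vertex 11.74 19.85 0.00
      vertex 10.00 10.00 29.00
    endloop
  endfacet
  facet normal -0.1654 0.9368 0.3083
    outer loop
      vertex 11.74 19.85 0.00
      vertex 5.00 18.66 0.00
      vertex 10.00 10.00 29.00
    endloop
  endfacet
  facet normal -0.7285 0.6117 0.3083
    outer loop
      vertex 5.00 18.66 0.00
      vertex 0.60 13.42 0.00
      vertex 10.00 10.00 29.00
    endloop
  endfacet
  facet normal -0.9513 0.0000 0.3083
    outer loop
      vertex 0.60 13.42 0.00
      vertex 0.60 6.58 0.00
      vertex 10.00 10.00 29.00
    endloop
  endfacet
  facet normal -0.7285 -0.6117 0.3083
    outer loop
      vertex 0.60 6.58 0.00
      vertex 5.00 1.34 0.00
      vertex 10.00 10.00 29.00
    endloop
  endfacet
  facet normal -0.1654 -0.9368 0.3083
    outer loop
      vertex 5.00 1.34 0.00
      vertex 11.74 0.15 0.00
      vertex 10.00 10.00 29.00
    endloop
  endfacet
  facet normal 0.4759 -0.8237 0.3083
    outer loop
      vertex 11.74 0.15 0.00
      vertex 17.66 3.57 0.00
      vertex 10.00 10.00 29.00
    endloop
  endfacet
  facet normal 0.8939 -0.3253 0.3083
    outer loop
      vertex 17.66 3.57 0.00
      vertex 20.00 10.00 0.00
      vertex 10.00 10.00 29.00
    endloop
  endfacet
endsolid part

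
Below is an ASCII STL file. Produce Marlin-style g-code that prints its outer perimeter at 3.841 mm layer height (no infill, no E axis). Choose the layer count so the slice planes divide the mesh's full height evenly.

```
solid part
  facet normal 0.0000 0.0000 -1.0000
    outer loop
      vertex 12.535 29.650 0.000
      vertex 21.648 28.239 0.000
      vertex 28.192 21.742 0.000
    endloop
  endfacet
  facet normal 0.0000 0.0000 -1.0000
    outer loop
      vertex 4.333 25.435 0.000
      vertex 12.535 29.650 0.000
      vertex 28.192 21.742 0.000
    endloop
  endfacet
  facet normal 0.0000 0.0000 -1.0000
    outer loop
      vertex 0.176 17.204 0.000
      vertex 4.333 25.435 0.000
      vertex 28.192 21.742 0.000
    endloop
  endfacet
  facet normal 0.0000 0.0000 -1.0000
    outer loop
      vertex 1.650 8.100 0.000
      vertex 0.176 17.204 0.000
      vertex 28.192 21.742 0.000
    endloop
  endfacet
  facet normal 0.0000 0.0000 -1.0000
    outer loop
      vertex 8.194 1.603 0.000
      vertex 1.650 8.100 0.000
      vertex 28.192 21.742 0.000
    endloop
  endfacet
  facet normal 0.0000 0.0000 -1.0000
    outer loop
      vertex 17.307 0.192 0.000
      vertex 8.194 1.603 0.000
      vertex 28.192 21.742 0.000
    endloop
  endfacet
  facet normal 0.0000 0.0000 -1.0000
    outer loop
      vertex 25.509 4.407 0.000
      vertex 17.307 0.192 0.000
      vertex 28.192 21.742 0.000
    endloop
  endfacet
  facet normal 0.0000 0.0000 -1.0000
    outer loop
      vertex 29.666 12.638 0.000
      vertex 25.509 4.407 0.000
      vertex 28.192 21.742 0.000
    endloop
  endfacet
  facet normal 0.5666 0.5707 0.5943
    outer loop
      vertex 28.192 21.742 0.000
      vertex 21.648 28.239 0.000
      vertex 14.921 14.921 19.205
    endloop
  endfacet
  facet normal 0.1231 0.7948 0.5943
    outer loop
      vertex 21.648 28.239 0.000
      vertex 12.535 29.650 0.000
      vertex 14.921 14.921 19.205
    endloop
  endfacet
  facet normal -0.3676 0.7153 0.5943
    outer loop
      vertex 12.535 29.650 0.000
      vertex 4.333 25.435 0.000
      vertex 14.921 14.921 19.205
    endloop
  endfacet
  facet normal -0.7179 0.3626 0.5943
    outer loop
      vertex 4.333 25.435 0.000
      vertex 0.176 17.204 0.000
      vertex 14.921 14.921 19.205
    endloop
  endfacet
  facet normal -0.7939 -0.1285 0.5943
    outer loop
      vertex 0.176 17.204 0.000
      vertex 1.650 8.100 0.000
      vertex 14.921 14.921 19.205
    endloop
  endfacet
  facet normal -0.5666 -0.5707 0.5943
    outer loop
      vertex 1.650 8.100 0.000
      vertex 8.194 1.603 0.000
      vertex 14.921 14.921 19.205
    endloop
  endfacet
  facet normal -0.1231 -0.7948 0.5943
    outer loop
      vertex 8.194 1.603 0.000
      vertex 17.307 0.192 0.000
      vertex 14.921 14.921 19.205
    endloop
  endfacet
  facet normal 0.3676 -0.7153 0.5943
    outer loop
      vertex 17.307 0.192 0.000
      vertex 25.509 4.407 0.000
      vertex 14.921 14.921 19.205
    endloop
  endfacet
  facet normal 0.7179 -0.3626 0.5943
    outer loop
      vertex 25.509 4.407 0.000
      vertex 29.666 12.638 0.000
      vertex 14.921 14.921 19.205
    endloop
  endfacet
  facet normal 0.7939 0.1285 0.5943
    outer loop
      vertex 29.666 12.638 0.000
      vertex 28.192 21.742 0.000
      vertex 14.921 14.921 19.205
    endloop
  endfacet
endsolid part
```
; perimeter-only toolpath
G21 ; units = mm
G90 ; absolute positioning
G28 ; home
; layer 1
G0 Z3.841
G0 X25.538 Y20.378
G1 X20.303 Y25.575
G1 X13.012 Y26.704
G1 X6.451 Y23.332
G1 X3.125 Y16.747
G1 X4.304 Y9.464
G1 X9.539 Y4.267
G1 X16.830 Y3.138
G1 X23.391 Y6.510
G1 X26.717 Y13.095
G1 X25.538 Y20.378
; layer 2
G0 Z7.682
G0 X22.884 Y19.014
G1 X18.957 Y22.912
G1 X13.489 Y23.758
G1 X8.568 Y21.229
G1 X6.074 Y16.291
G1 X6.958 Y10.828
G1 X10.885 Y6.930
G1 X16.353 Y6.084
G1 X21.274 Y8.613
G1 X23.768 Y13.551
G1 X22.884 Y19.014
; layer 3
G0 Z11.523
G0 X20.229 Y17.649
G1 X17.612 Y20.248
G1 X13.967 Y20.813
G1 X10.686 Y19.127
G1 X9.023 Y15.834
G1 X9.613 Y12.193
G1 X12.230 Y9.594
G1 X15.875 Y9.029
G1 X19.156 Y10.715
G1 X20.819 Y14.008
G1 X20.229 Y17.649
; layer 4
G0 Z15.364
G0 X17.575 Y16.285
G1 X16.266 Y17.585
G1 X14.444 Y17.867
G1 X12.803 Y17.024
G1 X11.972 Y15.378
G1 X12.267 Y13.557
G1 X13.576 Y12.257
G1 X15.398 Y11.975
G1 X17.039 Y12.818
G1 X17.870 Y14.464
G1 X17.575 Y16.285
M2 ; end

The solid is a regular 10-sided pyramid, base circumscribed radius ≈ 14.9 mm, apex at z ≈ 19.2 mm. Slicing at Δz = 3.841 mm — 5 equal slices spanning the solid's height, so layer i sits at z = i·h/5 — gives 4 non-empty perimeters. Each is a 10-segment closed polygon; G0 lifts to the layer z and rapids to the start vertex, then G1 traces the edges. The cross-section shrinks linearly with z (the slice at the apex is degenerate and omitted).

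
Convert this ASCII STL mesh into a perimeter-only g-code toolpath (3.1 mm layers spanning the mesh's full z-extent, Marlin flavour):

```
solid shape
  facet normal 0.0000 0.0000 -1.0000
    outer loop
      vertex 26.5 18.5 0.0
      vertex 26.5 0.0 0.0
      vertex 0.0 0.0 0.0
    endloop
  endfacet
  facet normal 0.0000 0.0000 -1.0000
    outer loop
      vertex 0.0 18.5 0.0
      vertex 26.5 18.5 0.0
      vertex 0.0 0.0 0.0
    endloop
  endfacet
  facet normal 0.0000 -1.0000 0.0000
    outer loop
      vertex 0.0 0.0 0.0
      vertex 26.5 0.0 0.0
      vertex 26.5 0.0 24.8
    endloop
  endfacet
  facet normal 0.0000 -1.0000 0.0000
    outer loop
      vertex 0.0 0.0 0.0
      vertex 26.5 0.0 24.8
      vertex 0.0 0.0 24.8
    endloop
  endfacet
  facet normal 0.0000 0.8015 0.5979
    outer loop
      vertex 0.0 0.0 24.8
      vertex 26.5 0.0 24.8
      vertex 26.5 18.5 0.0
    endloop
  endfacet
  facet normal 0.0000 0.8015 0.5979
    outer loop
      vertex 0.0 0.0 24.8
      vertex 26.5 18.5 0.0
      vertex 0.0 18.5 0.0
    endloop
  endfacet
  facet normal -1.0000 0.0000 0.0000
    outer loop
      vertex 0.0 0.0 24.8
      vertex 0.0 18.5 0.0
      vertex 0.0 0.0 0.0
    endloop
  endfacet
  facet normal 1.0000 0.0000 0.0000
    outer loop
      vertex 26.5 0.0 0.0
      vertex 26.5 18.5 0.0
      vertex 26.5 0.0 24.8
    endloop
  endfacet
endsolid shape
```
; perimeter-only toolpath
G21 ; units = mm
G90 ; absolute positioning
G28 ; home
; layer 1
G0 Z3.1
G0 X0.0 Y0.0
G1 X26.5 Y0.0
G1 X26.5 Y16.2
G1 X0.0 Y16.2
G1 X0.0 Y0.0
; layer 2
G0 Z6.2
G0 X0.0 Y0.0
G1 X26.5 Y0.0
G1 X26.5 Y13.9
G1 X0.0 Y13.9
G1 X0.0 Y0.0
; layer 3
G0 Z9.3
G0 X0.0 Y0.0
G1 X26.5 Y0.0
G1 X26.5 Y11.6
G1 X0.0 Y11.6
G1 X0.0 Y0.0
; layer 4
G0 Z12.4
G0 X0.0 Y0.0
G1 X26.5 Y0.0
G1 X26.5 Y9.2
G1 X0.0 Y9.2
G1 X0.0 Y0.0
; layer 5
G0 Z15.5
G0 X0.0 Y0.0
G1 X26.5 Y0.0
G1 X26.5 Y6.9
G1 X0.0 Y6.9
G1 X0.0 Y0.0
; layer 6
G0 Z18.6
G0 X0.0 Y0.0
G1 X26.5 Y0.0
G1 X26.5 Y4.6
G1 X0.0 Y4.6
G1 X0.0 Y0.0
; layer 7
G0 Z21.7
G0 X0.0 Y0.0
G1 X26.5 Y0.0
G1 X26.5 Y2.3
G1 X0.0 Y2.3
G1 X0.0 Y0.0
M2 ; end

The solid is a wedge (ramp): 26.5 × 18.5 mm base, rising to 24.8 mm along the y=0 edge and sloping linearly to z=0 at y=18.5. Slicing at Δz = 3.1 mm — 8 equal slices spanning the solid's height, so layer i sits at z = i·h/8 — gives 7 non-empty perimeters. Each is a 4-segment closed polygon; G0 lifts to the layer z and rapids to the start vertex, then G1 traces the edges. The cross-section shrinks linearly with z (the slice at the apex is degenerate and omitted).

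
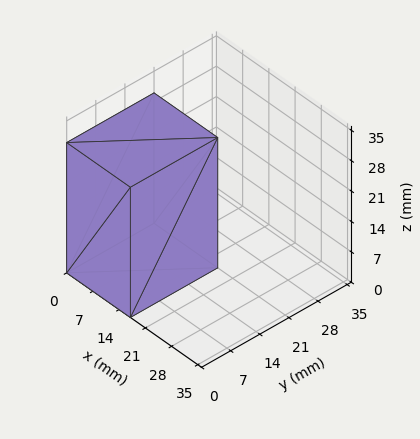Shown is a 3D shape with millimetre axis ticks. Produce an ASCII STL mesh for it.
Reading the render: the shape is a rectangular box, roughly 17 × 21 mm footprint and 30 mm tall (dimensions read to the nearest mm from the axis ticks). For the STL, each face is triangulated and given an outward normal.

solid part
  facet normal 0.0000 0.0000 -1.0000
    outer loop
      vertex 17.000 21.000 0.000
      vertex 17.000 0.000 0.000
      vertex 0.000 0.000 0.000
    endloop
  endfacet
  facet normal 0.0000 0.0000 -1.0000
    outer loop
      vertex 0.000 21.000 0.000
      vertex 17.000 21.000 0.000
      vertex 0.000 0.000 0.000
    endloop
  endfacet
  facet normal 0.0000 0.0000 1.0000
    outer loop
      vertex 0.000 0.000 30.000
      vertex 17.000 0.000 30.000
      vertex 17.000 21.000 30.000
    endloop
  endfacet
  facet normal 0.0000 0.0000 1.0000
    outer loop
      vertex 0.000 0.000 30.000
      vertex 17.000 21.000 30.000
      vertex 0.000 21.000 30.000
    endloop
  endfacet
  facet normal 0.0000 -1.0000 0.0000
    outer loop
      vertex 0.000 0.000 0.000
      vertex 17.000 0.000 0.000
      vertex 17.000 0.000 30.000
    endloop
  endfacet
  facet normal 0.0000 -1.0000 0.0000
    outer loop
      vertex 0.000 0.000 0.000
      vertex 17.000 0.000 30.000
      vertex 0.000 0.000 30.000
    endloop
  endfacet
  facet normal 0.0000 1.0000 0.0000
    outer loop
      vertex 17.000 21.000 30.000
      vertex 17.000 21.000 0.000
      vertex 0.000 21.000 0.000
    endloop
  endfacet
  facet normal 0.0000 1.0000 0.0000
    outer loop
      vertex 0.000 21.000 30.000
      vertex 17.000 21.000 30.000
      vertex 0.000 21.000 0.000
    endloop
  endfacet
  facet normal -1.0000 0.0000 0.0000
    outer loop
      vertex 0.000 21.000 30.000
      vertex 0.000 21.000 0.000
      vertex 0.000 0.000 0.000
    endloop
  endfacet
  facet normal -1.0000 0.0000 0.0000
    outer loop
      vertex 0.000 0.000 30.000
      vertex 0.000 21.000 30.000
      vertex 0.000 0.000 0.000
    endloop
  endfacet
  facet normal 1.0000 0.0000 0.0000
    outer loop
      vertex 17.000 0.000 0.000
      vertex 17.000 21.000 0.000
      vertex 17.000 21.000 30.000
    endloop
  endfacet
  facet normal 1.0000 0.0000 0.0000
    outer loop
      vertex 17.000 0.000 0.000
      vertex 17.000 21.000 30.000
      vertex 17.000 0.000 30.000
    endloop
  endfacet
endsolid part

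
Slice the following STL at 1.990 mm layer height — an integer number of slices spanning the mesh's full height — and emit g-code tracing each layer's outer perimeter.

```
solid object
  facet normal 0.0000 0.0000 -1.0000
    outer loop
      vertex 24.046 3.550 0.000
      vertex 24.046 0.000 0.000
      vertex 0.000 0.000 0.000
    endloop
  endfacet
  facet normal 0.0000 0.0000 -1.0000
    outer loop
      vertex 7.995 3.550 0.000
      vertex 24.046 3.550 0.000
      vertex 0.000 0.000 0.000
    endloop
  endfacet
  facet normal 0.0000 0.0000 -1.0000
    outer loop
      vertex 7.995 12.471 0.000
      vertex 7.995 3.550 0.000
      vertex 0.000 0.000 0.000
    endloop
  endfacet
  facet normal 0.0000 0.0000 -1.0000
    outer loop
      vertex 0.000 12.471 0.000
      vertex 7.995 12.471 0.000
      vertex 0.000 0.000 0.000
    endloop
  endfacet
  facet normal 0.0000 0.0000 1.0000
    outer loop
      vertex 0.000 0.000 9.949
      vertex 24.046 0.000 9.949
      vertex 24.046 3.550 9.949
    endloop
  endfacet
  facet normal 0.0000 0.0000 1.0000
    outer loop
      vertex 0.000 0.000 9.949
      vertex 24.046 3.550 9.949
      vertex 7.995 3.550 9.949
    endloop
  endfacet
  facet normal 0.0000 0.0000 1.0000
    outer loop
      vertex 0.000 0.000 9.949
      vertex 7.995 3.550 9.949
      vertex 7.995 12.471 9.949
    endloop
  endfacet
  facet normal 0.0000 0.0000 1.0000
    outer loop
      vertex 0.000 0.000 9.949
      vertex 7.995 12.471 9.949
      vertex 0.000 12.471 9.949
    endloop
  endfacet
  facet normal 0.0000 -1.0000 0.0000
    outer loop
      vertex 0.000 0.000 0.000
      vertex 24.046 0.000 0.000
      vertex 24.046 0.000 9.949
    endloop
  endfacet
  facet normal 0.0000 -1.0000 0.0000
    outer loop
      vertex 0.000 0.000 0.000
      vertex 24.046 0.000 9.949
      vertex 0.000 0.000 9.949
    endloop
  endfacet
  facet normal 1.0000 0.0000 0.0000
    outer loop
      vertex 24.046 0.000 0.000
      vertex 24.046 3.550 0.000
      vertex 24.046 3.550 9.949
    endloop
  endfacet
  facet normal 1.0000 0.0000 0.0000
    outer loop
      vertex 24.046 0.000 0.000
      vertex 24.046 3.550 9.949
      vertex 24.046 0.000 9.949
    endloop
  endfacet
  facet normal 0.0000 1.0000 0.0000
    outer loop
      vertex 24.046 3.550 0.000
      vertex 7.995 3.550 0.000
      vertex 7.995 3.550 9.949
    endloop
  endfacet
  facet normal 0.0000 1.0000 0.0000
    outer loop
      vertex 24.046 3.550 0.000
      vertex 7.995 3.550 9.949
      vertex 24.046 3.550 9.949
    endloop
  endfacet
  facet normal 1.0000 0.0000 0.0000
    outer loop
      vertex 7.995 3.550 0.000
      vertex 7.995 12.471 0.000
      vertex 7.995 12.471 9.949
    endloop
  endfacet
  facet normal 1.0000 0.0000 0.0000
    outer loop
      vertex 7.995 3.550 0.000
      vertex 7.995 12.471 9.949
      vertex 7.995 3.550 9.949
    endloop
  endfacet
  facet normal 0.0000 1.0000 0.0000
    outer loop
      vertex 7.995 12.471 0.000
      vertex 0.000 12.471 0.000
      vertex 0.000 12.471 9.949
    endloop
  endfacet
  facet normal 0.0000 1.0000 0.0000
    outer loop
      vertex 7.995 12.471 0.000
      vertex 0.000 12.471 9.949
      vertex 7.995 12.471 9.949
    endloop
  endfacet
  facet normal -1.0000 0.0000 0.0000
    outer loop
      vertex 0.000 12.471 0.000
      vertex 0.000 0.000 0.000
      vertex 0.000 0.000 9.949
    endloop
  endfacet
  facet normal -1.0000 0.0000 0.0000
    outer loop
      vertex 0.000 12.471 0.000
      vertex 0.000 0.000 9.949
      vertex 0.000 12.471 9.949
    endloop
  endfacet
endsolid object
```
; perimeter-only toolpath
G21 ; units = mm
G90 ; absolute positioning
G28 ; home
; layer 1
G0 Z1.990
G0 X0.000 Y0.000
G1 X24.046 Y0.000
G1 X24.046 Y3.550
G1 X7.995 Y3.550
G1 X7.995 Y12.471
G1 X0.000 Y12.471
G1 X0.000 Y0.000
; layer 2
G0 Z3.980
G0 X0.000 Y0.000
G1 X24.046 Y0.000
G1 X24.046 Y3.550
G1 X7.995 Y3.550
G1 X7.995 Y12.471
G1 X0.000 Y12.471
G1 X0.000 Y0.000
; layer 3
G0 Z5.969
G0 X0.000 Y0.000
G1 X24.046 Y0.000
G1 X24.046 Y3.550
G1 X7.995 Y3.550
G1 X7.995 Y12.471
G1 X0.000 Y12.471
G1 X0.000 Y0.000
; layer 4
G0 Z7.959
G0 X0.000 Y0.000
G1 X24.046 Y0.000
G1 X24.046 Y3.550
G1 X7.995 Y3.550
G1 X7.995 Y12.471
G1 X0.000 Y12.471
G1 X0.000 Y0.000
; layer 5
G0 Z9.949
G0 X0.000 Y0.000
G1 X24.046 Y0.000
G1 X24.046 Y3.550
G1 X7.995 Y3.550
G1 X7.995 Y12.471
G1 X0.000 Y12.471
G1 X0.000 Y0.000
M2 ; end

The solid is an L-shaped prism: outer 24 × 12.5 mm, arm thicknesses ≈ 3.55 mm (horizontal) and 8 mm (vertical), extruded 9.95 mm in z. Slicing at Δz = 1.990 mm — 5 equal slices spanning the solid's height, so layer i sits at z = i·h/5 — gives 5 non-empty perimeters. Each is a 6-segment closed polygon; G0 lifts to the layer z and rapids to the start vertex, then G1 traces the edges.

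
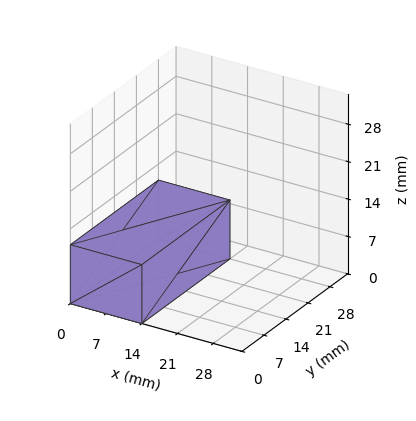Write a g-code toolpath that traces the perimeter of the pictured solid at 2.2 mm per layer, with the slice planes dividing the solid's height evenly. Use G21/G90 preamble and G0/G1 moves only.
Reading the render: the shape is a rectangular box, roughly 14 × 28 mm footprint and 11 mm tall (dimensions read to the nearest mm from the axis ticks). For the g-code, the solid's height is divided into equal slices at the stated Δz and each level perimeter traced with G1 moves after a G0 lift.

; perimeter-only toolpath
G21 ; units = mm
G90 ; absolute positioning
G28 ; home
; layer 1
G0 Z2.2
G0 X0.0 Y0.0
G1 X14.0 Y0.0
G1 X14.0 Y28.0
G1 X0.0 Y28.0
G1 X0.0 Y0.0
; layer 2
G0 Z4.4
G0 X0.0 Y0.0
G1 X14.0 Y0.0
G1 X14.0 Y28.0
G1 X0.0 Y28.0
G1 X0.0 Y0.0
; layer 3
G0 Z6.6
G0 X0.0 Y0.0
G1 X14.0 Y0.0
G1 X14.0 Y28.0
G1 X0.0 Y28.0
G1 X0.0 Y0.0
; layer 4
G0 Z8.8
G0 X0.0 Y0.0
G1 X14.0 Y0.0
G1 X14.0 Y28.0
G1 X0.0 Y28.0
G1 X0.0 Y0.0
; layer 5
G0 Z11.0
G0 X0.0 Y0.0
G1 X14.0 Y0.0
G1 X14.0 Y28.0
G1 X0.0 Y28.0
G1 X0.0 Y0.0
M2 ; end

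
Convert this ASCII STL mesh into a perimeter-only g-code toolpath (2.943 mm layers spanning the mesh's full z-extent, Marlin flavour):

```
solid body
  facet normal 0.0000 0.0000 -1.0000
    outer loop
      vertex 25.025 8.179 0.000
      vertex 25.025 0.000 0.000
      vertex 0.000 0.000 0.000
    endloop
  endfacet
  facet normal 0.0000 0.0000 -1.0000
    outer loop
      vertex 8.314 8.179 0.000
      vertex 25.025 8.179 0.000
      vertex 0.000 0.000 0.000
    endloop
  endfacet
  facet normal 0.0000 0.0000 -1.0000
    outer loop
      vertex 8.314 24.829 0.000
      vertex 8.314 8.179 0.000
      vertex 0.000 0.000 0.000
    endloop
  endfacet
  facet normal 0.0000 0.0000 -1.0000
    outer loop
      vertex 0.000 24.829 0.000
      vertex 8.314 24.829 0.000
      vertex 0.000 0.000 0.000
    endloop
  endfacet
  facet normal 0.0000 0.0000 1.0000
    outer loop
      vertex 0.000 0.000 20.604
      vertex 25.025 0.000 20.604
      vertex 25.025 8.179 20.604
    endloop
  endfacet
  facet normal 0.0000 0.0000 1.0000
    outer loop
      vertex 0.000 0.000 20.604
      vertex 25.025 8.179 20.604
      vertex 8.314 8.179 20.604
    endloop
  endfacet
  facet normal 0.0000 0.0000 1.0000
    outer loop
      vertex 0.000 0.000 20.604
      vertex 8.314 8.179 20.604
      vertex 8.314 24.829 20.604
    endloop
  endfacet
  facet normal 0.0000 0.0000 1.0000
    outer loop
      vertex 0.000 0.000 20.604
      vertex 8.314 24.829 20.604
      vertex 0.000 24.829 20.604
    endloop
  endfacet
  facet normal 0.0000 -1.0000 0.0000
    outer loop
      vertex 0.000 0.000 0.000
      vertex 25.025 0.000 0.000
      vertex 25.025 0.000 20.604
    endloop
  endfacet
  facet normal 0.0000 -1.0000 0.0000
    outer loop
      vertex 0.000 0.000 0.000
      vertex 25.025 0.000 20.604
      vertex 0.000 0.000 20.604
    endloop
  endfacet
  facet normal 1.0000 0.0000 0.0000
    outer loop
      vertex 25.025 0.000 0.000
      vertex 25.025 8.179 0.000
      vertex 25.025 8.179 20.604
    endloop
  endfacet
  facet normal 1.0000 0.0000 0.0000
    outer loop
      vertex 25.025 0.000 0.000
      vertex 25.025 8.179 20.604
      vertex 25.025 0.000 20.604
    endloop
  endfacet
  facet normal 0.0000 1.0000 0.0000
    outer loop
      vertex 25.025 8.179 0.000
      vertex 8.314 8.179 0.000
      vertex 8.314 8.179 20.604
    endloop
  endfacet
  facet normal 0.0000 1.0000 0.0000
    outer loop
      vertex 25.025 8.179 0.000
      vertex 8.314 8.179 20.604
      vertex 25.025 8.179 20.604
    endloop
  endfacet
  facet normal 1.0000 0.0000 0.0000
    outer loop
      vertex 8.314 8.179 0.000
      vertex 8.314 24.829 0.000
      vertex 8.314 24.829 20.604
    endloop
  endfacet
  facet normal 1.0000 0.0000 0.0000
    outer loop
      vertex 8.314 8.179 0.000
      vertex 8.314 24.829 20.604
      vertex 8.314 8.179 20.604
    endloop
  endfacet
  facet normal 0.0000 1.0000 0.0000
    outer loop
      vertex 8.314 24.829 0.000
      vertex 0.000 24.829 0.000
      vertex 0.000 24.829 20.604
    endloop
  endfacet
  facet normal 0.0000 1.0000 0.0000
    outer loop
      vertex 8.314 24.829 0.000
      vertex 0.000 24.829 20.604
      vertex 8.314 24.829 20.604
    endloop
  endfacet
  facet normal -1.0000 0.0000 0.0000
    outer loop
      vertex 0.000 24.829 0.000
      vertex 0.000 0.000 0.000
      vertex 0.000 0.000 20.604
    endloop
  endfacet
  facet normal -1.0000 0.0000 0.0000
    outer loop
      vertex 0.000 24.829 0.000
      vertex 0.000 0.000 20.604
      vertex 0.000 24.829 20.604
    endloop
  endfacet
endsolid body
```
; perimeter-only toolpath
G21 ; units = mm
G90 ; absolute positioning
G28 ; home
; layer 1
G0 Z2.943
G0 X0.000 Y0.000
G1 X25.025 Y0.000
G1 X25.025 Y8.179
G1 X8.314 Y8.179
G1 X8.314 Y24.829
G1 X0.000 Y24.829
G1 X0.000 Y0.000
; layer 2
G0 Z5.887
G0 X0.000 Y0.000
G1 X25.025 Y0.000
G1 X25.025 Y8.179
G1 X8.314 Y8.179
G1 X8.314 Y24.829
G1 X0.000 Y24.829
G1 X0.000 Y0.000
; layer 3
G0 Z8.830
G0 X0.000 Y0.000
G1 X25.025 Y0.000
G1 X25.025 Y8.179
G1 X8.314 Y8.179
G1 X8.314 Y24.829
G1 X0.000 Y24.829
G1 X0.000 Y0.000
; layer 4
G0 Z11.774
G0 X0.000 Y0.000
G1 X25.025 Y0.000
G1 X25.025 Y8.179
G1 X8.314 Y8.179
G1 X8.314 Y24.829
G1 X0.000 Y24.829
G1 X0.000 Y0.000
; layer 5
G0 Z14.717
G0 X0.000 Y0.000
G1 X25.025 Y0.000
G1 X25.025 Y8.179
G1 X8.314 Y8.179
G1 X8.314 Y24.829
G1 X0.000 Y24.829
G1 X0.000 Y0.000
; layer 6
G0 Z17.661
G0 X0.000 Y0.000
G1 X25.025 Y0.000
G1 X25.025 Y8.179
G1 X8.314 Y8.179
G1 X8.314 Y24.829
G1 X0.000 Y24.829
G1 X0.000 Y0.000
; layer 7
G0 Z20.604
G0 X0.000 Y0.000
G1 X25.025 Y0.000
G1 X25.025 Y8.179
G1 X8.314 Y8.179
G1 X8.314 Y24.829
G1 X0.000 Y24.829
G1 X0.000 Y0.000
M2 ; end

The solid is an L-shaped prism: outer 25 × 24.8 mm, arm thicknesses ≈ 8.18 mm (horizontal) and 8.31 mm (vertical), extruded 20.6 mm in z. Slicing at Δz = 2.943 mm — 7 equal slices spanning the solid's height, so layer i sits at z = i·h/7 — gives 7 non-empty perimeters. Each is a 6-segment closed polygon; G0 lifts to the layer z and rapids to the start vertex, then G1 traces the edges.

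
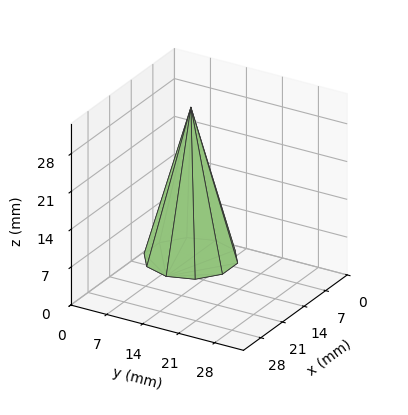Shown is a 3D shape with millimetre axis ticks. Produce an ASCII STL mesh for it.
Reading the render: the shape is a regular 10-sided pyramid, base circumscribed radius ≈ 8 mm, apex at z ≈ 28 mm (dimensions read to the nearest mm from the axis ticks). For the STL, each face is triangulated and given an outward normal.

solid part
  facet normal 0.0000 0.0000 -1.0000
    outer loop
      vertex 10.47 15.61 0.00
      vertex 14.47 12.70 0.00
      vertex 16.00 8.00 0.00
    endloop
  endfacet
  facet normal 0.0000 0.0000 -1.0000
    outer loop
      vertex 5.53 15.61 0.00
      vertex 10.47 15.61 0.00
      vertex 16.00 8.00 0.00
    endloop
  endfacet
  facet normal 0.0000 0.0000 -1.0000
    outer loop
      vertex 1.53 12.70 0.00
      vertex 5.53 15.61 0.00
      vertex 16.00 8.00 0.00
    endloop
  endfacet
  facet normal 0.0000 0.0000 -1.0000
    outer loop
      vertex 0.00 8.00 0.00
      vertex 1.53 12.70 0.00
      vertex 16.00 8.00 0.00
    endloop
  endfacet
  facet normal 0.0000 0.0000 -1.0000
    outer loop
      vertex 1.53 3.30 0.00
      vertex 0.00 8.00 0.00
      vertex 16.00 8.00 0.00
    endloop
  endfacet
  facet normal 0.0000 0.0000 -1.0000
    outer loop
      vertex 5.53 0.39 0.00
      vertex 1.53 3.30 0.00
      vertex 16.00 8.00 0.00
    endloop
  endfacet
  facet normal 0.0000 0.0000 -1.0000
    outer loop
      vertex 10.47 0.39 0.00
      vertex 5.53 0.39 0.00
      vertex 16.00 8.00 0.00
    endloop
  endfacet
  facet normal 0.0000 0.0000 -1.0000
    outer loop
      vertex 14.47 3.30 0.00
      vertex 10.47 0.39 0.00
      vertex 16.00 8.00 0.00
    endloop
  endfacet
  facet normal 0.9176 0.2987 0.2622
    outer loop
      vertex 16.00 8.00 0.00
      vertex 14.47 12.70 0.00
      vertex 8.00 8.00 28.00
    endloop
  endfacet
  facet normal 0.5677 0.7804 0.2622
    outer loop
      vertex 14.47 12.70 0.00
      vertex 10.47 15.61 0.00
      vertex 8.00 8.00 28.00
    endloop
  endfacet
  facet normal 0.0000 0.9650 0.2623
    outer loop
      vertex 10.47 15.61 0.00
      vertex 5.53 15.61 0.00
      vertex 8.00 8.00 28.00
    endloop
  endfacet
  facet normal -0.5677 0.7804 0.2622
    outer loop
      vertex 5.53 15.61 0.00
      vertex 1.53 12.70 0.00
      vertex 8.00 8.00 28.00
    endloop
  endfacet
  facet normal -0.9176 0.2987 0.2622
    outer loop
      vertex 1.53 12.70 0.00
      vertex 0.00 8.00 0.00
      vertex 8.00 8.00 28.00
    endloop
  endfacet
  facet normal -0.9176 -0.2987 0.2622
    outer loop
      vertex 0.00 8.00 0.00
      vertex 1.53 3.30 0.00
      vertex 8.00 8.00 28.00
    endloop
  endfacet
  facet normal -0.5677 -0.7804 0.2622
    outer loop
      vertex 1.53 3.30 0.00
      vertex 5.53 0.39 0.00
      vertex 8.00 8.00 28.00
    endloop
  endfacet
  facet normal 0.0000 -0.9650 0.2623
    outer loop
      vertex 5.53 0.39 0.00
      vertex 10.47 0.39 0.00
      vertex 8.00 8.00 28.00
    endloop
  endfacet
  facet normal 0.5677 -0.7804 0.2622
    outer loop
      vertex 10.47 0.39 0.00
      vertex 14.47 3.30 0.00
      vertex 8.00 8.00 28.00
    endloop
  endfacet
  facet normal 0.9176 -0.2987 0.2622
    outer loop
      vertex 14.47 3.30 0.00
      vertex 16.00 8.00 0.00
      vertex 8.00 8.00 28.00
    endloop
  endfacet
endsolid part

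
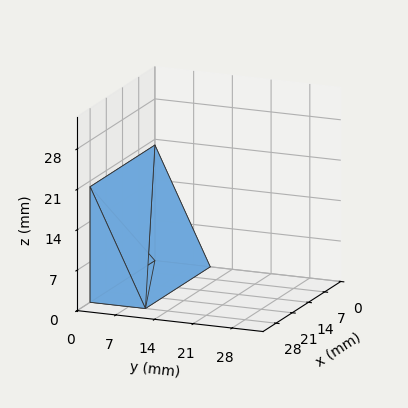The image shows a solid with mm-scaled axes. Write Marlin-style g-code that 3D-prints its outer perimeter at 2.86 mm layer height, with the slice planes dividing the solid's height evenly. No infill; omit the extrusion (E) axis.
Reading the render: the shape is a wedge (ramp): 28 × 10 mm base, rising to 20 mm along the y=0 edge and sloping linearly to z=0 at y=10 (dimensions read to the nearest mm from the axis ticks). For the g-code, the solid's height is divided into equal slices at the stated Δz and each level perimeter traced with G1 moves after a G0 lift.

; perimeter-only toolpath
G21 ; units = mm
G90 ; absolute positioning
G28 ; home
; layer 1
G0 Z2.86
G0 X0.00 Y0.00
G1 X28.00 Y0.00
G1 X28.00 Y8.57
G1 X0.00 Y8.57
G1 X0.00 Y0.00
; layer 2
G0 Z5.71
G0 X0.00 Y0.00
G1 X28.00 Y0.00
G1 X28.00 Y7.14
G1 X0.00 Y7.14
G1 X0.00 Y0.00
; layer 3
G0 Z8.57
G0 X0.00 Y0.00
G1 X28.00 Y0.00
G1 X28.00 Y5.71
G1 X0.00 Y5.71
G1 X0.00 Y0.00
; layer 4
G0 Z11.43
G0 X0.00 Y0.00
G1 X28.00 Y0.00
G1 X28.00 Y4.29
G1 X0.00 Y4.29
G1 X0.00 Y0.00
; layer 5
G0 Z14.29
G0 X0.00 Y0.00
G1 X28.00 Y0.00
G1 X28.00 Y2.86
G1 X0.00 Y2.86
G1 X0.00 Y0.00
; layer 6
G0 Z17.14
G0 X0.00 Y0.00
G1 X28.00 Y0.00
G1 X28.00 Y1.43
G1 X0.00 Y1.43
G1 X0.00 Y0.00
M2 ; end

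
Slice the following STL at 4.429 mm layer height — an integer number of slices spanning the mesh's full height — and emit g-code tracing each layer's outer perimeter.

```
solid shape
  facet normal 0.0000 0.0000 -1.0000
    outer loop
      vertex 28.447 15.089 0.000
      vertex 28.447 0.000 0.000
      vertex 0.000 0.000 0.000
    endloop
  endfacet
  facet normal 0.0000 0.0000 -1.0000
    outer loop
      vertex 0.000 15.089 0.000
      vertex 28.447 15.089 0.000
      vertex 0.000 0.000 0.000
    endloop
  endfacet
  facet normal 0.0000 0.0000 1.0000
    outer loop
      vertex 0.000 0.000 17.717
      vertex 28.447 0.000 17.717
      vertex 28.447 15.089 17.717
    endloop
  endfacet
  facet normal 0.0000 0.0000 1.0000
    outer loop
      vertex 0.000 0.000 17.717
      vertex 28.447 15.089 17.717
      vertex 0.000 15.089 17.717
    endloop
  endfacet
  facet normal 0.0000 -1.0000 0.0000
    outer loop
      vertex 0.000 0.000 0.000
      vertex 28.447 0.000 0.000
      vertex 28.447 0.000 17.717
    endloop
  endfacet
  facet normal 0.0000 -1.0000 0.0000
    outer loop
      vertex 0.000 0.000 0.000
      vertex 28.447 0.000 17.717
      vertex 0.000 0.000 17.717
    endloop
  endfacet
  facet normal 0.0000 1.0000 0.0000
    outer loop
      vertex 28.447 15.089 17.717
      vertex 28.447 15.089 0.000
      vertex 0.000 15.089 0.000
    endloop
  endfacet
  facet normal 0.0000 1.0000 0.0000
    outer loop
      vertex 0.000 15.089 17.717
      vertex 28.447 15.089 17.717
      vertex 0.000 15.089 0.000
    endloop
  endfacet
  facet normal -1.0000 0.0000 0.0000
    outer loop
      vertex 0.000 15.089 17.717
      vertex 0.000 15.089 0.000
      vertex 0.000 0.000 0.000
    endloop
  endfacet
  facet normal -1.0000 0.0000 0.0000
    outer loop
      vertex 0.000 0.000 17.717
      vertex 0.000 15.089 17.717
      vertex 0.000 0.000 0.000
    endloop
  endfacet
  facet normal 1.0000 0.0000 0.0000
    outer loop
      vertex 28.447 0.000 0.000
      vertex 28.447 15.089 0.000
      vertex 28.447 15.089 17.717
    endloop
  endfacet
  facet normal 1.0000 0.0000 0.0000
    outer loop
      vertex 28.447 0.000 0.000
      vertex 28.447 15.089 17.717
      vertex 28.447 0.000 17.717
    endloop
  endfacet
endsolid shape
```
; perimeter-only toolpath
G21 ; units = mm
G90 ; absolute positioning
G28 ; home
; layer 1
G0 Z4.429
G0 X0.000 Y0.000
G1 X28.447 Y0.000
G1 X28.447 Y15.089
G1 X0.000 Y15.089
G1 X0.000 Y0.000
; layer 2
G0 Z8.858
G0 X0.000 Y0.000
G1 X28.447 Y0.000
G1 X28.447 Y15.089
G1 X0.000 Y15.089
G1 X0.000 Y0.000
; layer 3
G0 Z13.288
G0 X0.000 Y0.000
G1 X28.447 Y0.000
G1 X28.447 Y15.089
G1 X0.000 Y15.089
G1 X0.000 Y0.000
; layer 4
G0 Z17.717
G0 X0.000 Y0.000
G1 X28.447 Y0.000
G1 X28.447 Y15.089
G1 X0.000 Y15.089
G1 X0.000 Y0.000
M2 ; end

The solid is a rectangular box, roughly 28.4 × 15.1 mm footprint and 17.7 mm tall. Slicing at Δz = 4.429 mm — 4 equal slices spanning the solid's height, so layer i sits at z = i·h/4 — gives 4 non-empty perimeters. Each is a 4-segment closed polygon; G0 lifts to the layer z and rapids to the start vertex, then G1 traces the edges.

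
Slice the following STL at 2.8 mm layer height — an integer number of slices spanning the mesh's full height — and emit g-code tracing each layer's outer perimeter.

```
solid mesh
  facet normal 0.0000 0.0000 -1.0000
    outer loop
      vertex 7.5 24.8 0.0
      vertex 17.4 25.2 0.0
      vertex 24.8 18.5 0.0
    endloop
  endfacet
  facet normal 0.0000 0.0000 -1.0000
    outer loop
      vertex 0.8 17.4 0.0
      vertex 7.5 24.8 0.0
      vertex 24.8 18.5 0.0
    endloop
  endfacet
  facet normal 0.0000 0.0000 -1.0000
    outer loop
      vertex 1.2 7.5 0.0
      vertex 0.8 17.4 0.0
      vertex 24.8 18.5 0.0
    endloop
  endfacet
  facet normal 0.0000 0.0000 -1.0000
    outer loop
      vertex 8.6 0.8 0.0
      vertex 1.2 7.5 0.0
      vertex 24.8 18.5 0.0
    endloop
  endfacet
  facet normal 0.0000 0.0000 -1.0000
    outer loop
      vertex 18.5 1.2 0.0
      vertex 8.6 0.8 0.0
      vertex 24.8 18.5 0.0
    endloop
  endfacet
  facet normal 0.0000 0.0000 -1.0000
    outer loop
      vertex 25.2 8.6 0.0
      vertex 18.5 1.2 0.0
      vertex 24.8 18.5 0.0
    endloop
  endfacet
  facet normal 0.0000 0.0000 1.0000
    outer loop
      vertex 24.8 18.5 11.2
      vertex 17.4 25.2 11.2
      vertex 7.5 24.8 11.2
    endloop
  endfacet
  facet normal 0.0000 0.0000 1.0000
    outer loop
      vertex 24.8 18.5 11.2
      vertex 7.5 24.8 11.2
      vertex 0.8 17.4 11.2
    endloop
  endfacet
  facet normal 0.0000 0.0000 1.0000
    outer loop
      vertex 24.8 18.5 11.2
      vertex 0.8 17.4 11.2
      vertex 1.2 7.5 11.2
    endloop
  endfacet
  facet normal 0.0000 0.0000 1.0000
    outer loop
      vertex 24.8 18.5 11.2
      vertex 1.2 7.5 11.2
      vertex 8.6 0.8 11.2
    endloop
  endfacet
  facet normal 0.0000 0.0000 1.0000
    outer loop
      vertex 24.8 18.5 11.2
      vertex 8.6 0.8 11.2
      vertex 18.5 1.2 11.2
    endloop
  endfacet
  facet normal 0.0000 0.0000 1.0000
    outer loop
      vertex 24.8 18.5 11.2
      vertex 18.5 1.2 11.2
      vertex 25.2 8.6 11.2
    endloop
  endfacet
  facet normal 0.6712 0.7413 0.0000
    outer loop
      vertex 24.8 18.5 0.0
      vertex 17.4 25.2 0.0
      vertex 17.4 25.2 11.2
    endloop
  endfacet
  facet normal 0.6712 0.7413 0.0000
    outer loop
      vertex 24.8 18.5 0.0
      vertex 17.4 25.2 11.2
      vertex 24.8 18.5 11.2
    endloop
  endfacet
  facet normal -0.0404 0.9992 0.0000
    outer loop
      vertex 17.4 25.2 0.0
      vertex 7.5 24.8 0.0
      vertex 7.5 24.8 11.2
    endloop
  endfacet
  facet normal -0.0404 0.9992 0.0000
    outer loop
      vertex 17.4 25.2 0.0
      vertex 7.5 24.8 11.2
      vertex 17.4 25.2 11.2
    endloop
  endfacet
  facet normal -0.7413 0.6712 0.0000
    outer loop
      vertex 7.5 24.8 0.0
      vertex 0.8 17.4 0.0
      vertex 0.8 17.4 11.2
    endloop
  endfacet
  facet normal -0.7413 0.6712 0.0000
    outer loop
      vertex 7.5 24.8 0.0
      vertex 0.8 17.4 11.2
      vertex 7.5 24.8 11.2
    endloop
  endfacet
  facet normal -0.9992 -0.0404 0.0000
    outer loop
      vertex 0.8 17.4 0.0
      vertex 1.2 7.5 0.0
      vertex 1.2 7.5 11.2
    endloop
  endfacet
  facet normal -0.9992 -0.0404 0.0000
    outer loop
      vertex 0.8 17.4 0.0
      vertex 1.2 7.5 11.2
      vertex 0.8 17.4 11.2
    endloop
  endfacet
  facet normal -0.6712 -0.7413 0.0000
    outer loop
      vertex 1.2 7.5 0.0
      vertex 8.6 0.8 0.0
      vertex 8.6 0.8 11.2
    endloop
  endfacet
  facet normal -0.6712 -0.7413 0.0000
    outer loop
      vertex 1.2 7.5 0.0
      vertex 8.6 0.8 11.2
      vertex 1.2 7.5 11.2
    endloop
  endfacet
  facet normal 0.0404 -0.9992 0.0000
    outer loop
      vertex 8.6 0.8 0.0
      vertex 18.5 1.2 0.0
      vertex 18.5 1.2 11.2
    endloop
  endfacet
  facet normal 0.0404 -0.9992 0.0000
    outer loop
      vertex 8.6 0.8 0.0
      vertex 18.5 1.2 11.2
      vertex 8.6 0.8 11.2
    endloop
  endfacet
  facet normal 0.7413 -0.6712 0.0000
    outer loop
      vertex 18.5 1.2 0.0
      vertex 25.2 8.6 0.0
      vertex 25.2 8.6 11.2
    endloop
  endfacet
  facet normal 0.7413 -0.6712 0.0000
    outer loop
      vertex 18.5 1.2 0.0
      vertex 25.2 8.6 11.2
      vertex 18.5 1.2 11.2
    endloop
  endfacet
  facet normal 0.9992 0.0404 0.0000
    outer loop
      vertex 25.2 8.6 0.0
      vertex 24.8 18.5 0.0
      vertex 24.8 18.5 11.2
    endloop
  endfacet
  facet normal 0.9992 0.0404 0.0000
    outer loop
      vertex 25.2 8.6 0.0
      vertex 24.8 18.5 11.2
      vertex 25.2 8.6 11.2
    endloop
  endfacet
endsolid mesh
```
; perimeter-only toolpath
G21 ; units = mm
G90 ; absolute positioning
G28 ; home
; layer 1
G0 Z2.8
G0 X24.8 Y18.5
G1 X17.4 Y25.2
G1 X7.5 Y24.8
G1 X0.8 Y17.4
G1 X1.2 Y7.5
G1 X8.6 Y0.8
G1 X18.5 Y1.2
G1 X25.2 Y8.6
G1 X24.8 Y18.5
; layer 2
G0 Z5.6
G0 X24.8 Y18.5
G1 X17.4 Y25.2
G1 X7.5 Y24.8
G1 X0.8 Y17.4
G1 X1.2 Y7.5
G1 X8.6 Y0.8
G1 X18.5 Y1.2
G1 X25.2 Y8.6
G1 X24.8 Y18.5
; layer 3
G0 Z8.4
G0 X24.8 Y18.5
G1 X17.4 Y25.2
G1 X7.5 Y24.8
G1 X0.8 Y17.4
G1 X1.2 Y7.5
G1 X8.6 Y0.8
G1 X18.5 Y1.2
G1 X25.2 Y8.6
G1 X24.8 Y18.5
; layer 4
G0 Z11.2
G0 X24.8 Y18.5
G1 X17.4 Y25.2
G1 X7.5 Y24.8
G1 X0.8 Y17.4
G1 X1.2 Y7.5
G1 X8.6 Y0.8
G1 X18.5 Y1.2
G1 X25.2 Y8.6
G1 X24.8 Y18.5
M2 ; end

The solid is a regular 8-sided prism (a cylinder approximated with 8 flat sides), circumscribed radius ≈ 13 mm, height ≈ 11.2 mm. Slicing at Δz = 2.8 mm — 4 equal slices spanning the solid's height, so layer i sits at z = i·h/4 — gives 4 non-empty perimeters. Each is a 8-segment closed polygon; G0 lifts to the layer z and rapids to the start vertex, then G1 traces the edges.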